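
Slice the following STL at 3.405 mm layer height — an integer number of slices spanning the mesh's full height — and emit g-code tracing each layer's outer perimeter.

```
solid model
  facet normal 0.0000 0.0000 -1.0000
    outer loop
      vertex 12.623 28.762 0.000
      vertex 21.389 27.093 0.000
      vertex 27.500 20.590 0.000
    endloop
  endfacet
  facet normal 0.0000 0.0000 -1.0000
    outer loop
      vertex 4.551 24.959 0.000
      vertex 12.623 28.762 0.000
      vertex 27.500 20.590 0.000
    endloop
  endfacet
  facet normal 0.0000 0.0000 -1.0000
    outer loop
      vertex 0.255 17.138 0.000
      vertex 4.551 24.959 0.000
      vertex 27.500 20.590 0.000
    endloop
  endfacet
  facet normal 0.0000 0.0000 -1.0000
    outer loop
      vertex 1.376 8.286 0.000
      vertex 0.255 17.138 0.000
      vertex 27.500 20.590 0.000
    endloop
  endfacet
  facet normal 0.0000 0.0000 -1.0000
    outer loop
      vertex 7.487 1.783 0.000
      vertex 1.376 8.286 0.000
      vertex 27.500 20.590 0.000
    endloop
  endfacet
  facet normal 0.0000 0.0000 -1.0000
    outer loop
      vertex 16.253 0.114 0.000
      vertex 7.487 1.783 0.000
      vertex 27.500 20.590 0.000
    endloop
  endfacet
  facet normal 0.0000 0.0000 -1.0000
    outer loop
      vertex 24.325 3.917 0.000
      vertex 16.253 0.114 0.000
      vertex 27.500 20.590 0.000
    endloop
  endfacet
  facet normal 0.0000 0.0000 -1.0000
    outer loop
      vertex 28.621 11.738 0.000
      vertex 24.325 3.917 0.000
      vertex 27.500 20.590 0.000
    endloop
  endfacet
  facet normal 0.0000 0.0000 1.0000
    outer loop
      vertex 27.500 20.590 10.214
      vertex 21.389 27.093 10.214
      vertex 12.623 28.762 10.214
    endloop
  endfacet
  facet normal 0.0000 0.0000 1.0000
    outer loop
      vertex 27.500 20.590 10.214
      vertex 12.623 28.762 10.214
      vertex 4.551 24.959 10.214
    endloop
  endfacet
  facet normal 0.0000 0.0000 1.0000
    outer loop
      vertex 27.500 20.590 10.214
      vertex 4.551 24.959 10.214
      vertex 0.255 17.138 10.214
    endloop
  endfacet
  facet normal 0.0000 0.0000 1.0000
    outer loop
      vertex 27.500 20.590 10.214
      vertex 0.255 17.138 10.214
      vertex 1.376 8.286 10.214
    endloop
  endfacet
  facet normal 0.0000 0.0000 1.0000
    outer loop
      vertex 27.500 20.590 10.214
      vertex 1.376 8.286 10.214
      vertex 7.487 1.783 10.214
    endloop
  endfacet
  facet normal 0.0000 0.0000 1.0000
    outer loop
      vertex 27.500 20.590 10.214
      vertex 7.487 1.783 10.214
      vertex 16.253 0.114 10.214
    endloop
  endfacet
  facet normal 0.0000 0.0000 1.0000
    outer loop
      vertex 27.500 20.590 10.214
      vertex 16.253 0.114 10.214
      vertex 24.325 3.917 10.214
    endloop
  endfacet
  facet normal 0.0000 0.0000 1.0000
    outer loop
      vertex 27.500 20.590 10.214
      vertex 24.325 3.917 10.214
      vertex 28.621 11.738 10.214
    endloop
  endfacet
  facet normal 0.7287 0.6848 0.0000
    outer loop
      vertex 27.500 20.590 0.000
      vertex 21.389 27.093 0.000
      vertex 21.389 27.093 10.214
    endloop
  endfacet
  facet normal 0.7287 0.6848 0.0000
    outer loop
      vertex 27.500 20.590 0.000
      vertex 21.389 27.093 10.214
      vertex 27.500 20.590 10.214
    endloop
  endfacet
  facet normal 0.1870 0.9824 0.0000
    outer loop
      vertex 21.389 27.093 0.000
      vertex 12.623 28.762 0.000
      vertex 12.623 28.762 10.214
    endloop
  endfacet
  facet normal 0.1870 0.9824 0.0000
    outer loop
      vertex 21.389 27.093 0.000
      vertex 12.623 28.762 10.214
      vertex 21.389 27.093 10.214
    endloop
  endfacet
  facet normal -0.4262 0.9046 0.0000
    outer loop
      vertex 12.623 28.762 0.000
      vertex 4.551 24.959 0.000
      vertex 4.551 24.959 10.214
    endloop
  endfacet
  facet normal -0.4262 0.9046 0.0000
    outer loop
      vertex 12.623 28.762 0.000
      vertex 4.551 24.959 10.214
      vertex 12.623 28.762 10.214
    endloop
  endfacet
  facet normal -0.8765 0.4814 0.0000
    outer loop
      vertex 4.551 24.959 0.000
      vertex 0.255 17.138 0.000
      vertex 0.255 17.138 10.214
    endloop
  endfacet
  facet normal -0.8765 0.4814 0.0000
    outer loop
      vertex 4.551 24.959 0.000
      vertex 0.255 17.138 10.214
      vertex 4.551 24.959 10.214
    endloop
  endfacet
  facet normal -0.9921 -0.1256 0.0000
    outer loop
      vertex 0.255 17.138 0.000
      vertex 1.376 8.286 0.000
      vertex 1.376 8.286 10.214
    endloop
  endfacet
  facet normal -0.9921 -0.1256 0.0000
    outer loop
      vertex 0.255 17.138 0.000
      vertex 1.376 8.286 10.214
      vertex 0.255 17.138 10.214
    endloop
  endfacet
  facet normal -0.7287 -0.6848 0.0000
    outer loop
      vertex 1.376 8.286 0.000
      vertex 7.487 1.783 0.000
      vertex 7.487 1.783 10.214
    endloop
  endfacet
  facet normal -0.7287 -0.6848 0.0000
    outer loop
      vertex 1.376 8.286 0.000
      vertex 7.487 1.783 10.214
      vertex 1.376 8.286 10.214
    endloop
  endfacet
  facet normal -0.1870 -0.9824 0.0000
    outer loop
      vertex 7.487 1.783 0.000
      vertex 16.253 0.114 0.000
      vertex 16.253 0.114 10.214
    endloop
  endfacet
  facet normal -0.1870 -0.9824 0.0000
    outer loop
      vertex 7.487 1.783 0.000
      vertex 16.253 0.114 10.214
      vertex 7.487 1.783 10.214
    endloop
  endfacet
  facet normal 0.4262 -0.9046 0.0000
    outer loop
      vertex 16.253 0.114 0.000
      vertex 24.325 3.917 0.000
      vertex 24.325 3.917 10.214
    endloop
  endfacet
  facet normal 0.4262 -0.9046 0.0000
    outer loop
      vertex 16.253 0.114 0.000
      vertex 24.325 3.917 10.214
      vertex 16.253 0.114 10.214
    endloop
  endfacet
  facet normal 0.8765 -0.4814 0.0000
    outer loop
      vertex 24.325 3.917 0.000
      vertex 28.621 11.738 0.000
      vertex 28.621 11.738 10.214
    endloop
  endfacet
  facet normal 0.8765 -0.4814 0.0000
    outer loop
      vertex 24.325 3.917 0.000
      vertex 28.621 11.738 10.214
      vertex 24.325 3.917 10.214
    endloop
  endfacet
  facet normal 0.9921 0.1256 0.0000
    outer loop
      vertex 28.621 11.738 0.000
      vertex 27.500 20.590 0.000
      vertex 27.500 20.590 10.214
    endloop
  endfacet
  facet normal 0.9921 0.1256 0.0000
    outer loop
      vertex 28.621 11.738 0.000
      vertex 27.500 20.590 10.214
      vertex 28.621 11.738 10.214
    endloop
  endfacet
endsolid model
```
; perimeter-only toolpath
G21 ; units = mm
G90 ; absolute positioning
G28 ; home
; layer 1
G0 Z3.405
G0 X27.500 Y20.590
G1 X21.389 Y27.093
G1 X12.623 Y28.762
G1 X4.551 Y24.959
G1 X0.255 Y17.138
G1 X1.376 Y8.286
G1 X7.487 Y1.783
G1 X16.253 Y0.114
G1 X24.325 Y3.917
G1 X28.621 Y11.738
G1 X27.500 Y20.590
; layer 2
G0 Z6.809
G0 X27.500 Y20.590
G1 X21.389 Y27.093
G1 X12.623 Y28.762
G1 X4.551 Y24.959
G1 X0.255 Y17.138
G1 X1.376 Y8.286
G1 X7.487 Y1.783
G1 X16.253 Y0.114
G1 X24.325 Y3.917
G1 X28.621 Y11.738
G1 X27.500 Y20.590
; layer 3
G0 Z10.214
G0 X27.500 Y20.590
G1 X21.389 Y27.093
G1 X12.623 Y28.762
G1 X4.551 Y24.959
G1 X0.255 Y17.138
G1 X1.376 Y8.286
G1 X7.487 Y1.783
G1 X16.253 Y0.114
G1 X24.325 Y3.917
G1 X28.621 Y11.738
G1 X27.500 Y20.590
M2 ; end

The solid is a regular 10-sided prism (a cylinder approximated with 10 flat sides), circumscribed radius ≈ 14.4 mm, height ≈ 10.2 mm. Slicing at Δz = 3.405 mm — 3 equal slices spanning the solid's height, so layer i sits at z = i·h/3 — gives 3 non-empty perimeters. Each is a 10-segment closed polygon; G0 lifts to the layer z and rapids to the start vertex, then G1 traces the edges.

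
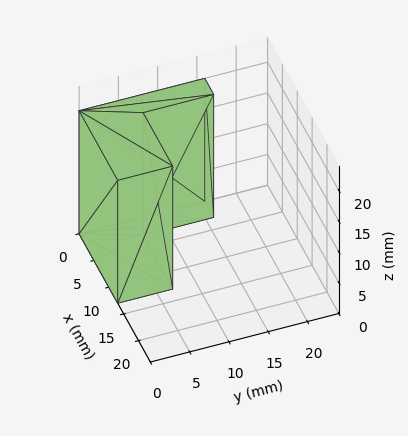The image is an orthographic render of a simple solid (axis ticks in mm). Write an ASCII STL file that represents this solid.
Reading the render: the shape is an L-shaped prism: outer 13 × 16 mm, arm thicknesses ≈ 7 mm (horizontal) and 3 mm (vertical), extruded 20 mm in z (dimensions read to the nearest mm from the axis ticks). For the STL, each face is triangulated and given an outward normal.

solid part
  facet normal 0.0000 0.0000 -1.0000
    outer loop
      vertex 13.000 7.000 0.000
      vertex 13.000 0.000 0.000
      vertex 0.000 0.000 0.000
    endloop
  endfacet
  facet normal 0.0000 0.0000 -1.0000
    outer loop
      vertex 3.000 7.000 0.000
      vertex 13.000 7.000 0.000
      vertex 0.000 0.000 0.000
    endloop
  endfacet
  facet normal 0.0000 0.0000 -1.0000
    outer loop
      vertex 3.000 16.000 0.000
      vertex 3.000 7.000 0.000
      vertex 0.000 0.000 0.000
    endloop
  endfacet
  facet normal 0.0000 0.0000 -1.0000
    outer loop
      vertex 0.000 16.000 0.000
      vertex 3.000 16.000 0.000
      vertex 0.000 0.000 0.000
    endloop
  endfacet
  facet normal 0.0000 0.0000 1.0000
    outer loop
      vertex 0.000 0.000 20.000
      vertex 13.000 0.000 20.000
      vertex 13.000 7.000 20.000
    endloop
  endfacet
  facet normal 0.0000 0.0000 1.0000
    outer loop
      vertex 0.000 0.000 20.000
      vertex 13.000 7.000 20.000
      vertex 3.000 7.000 20.000
    endloop
  endfacet
  facet normal 0.0000 0.0000 1.0000
    outer loop
      vertex 0.000 0.000 20.000
      vertex 3.000 7.000 20.000
      vertex 3.000 16.000 20.000
    endloop
  endfacet
  facet normal 0.0000 0.0000 1.0000
    outer loop
      vertex 0.000 0.000 20.000
      vertex 3.000 16.000 20.000
      vertex 0.000 16.000 20.000
    endloop
  endfacet
  facet normal 0.0000 -1.0000 0.0000
    outer loop
      vertex 0.000 0.000 0.000
      vertex 13.000 0.000 0.000
      vertex 13.000 0.000 20.000
    endloop
  endfacet
  facet normal 0.0000 -1.0000 0.0000
    outer loop
      vertex 0.000 0.000 0.000
      vertex 13.000 0.000 20.000
      vertex 0.000 0.000 20.000
    endloop
  endfacet
  facet normal 1.0000 0.0000 0.0000
    outer loop
      vertex 13.000 0.000 0.000
      vertex 13.000 7.000 0.000
      vertex 13.000 7.000 20.000
    endloop
  endfacet
  facet normal 1.0000 0.0000 0.0000
    outer loop
      vertex 13.000 0.000 0.000
      vertex 13.000 7.000 20.000
      vertex 13.000 0.000 20.000
    endloop
  endfacet
  facet normal 0.0000 1.0000 0.0000
    outer loop
      vertex 13.000 7.000 0.000
      vertex 3.000 7.000 0.000
      vertex 3.000 7.000 20.000
    endloop
  endfacet
  facet normal 0.0000 1.0000 0.0000
    outer loop
      vertex 13.000 7.000 0.000
      vertex 3.000 7.000 20.000
      vertex 13.000 7.000 20.000
    endloop
  endfacet
  facet normal 1.0000 0.0000 0.0000
    outer loop
      vertex 3.000 7.000 0.000
      vertex 3.000 16.000 0.000
      vertex 3.000 16.000 20.000
    endloop
  endfacet
  facet normal 1.0000 0.0000 0.0000
    outer loop
      vertex 3.000 7.000 0.000
      vertex 3.000 16.000 20.000
      vertex 3.000 7.000 20.000
    endloop
  endfacet
  facet normal 0.0000 1.0000 0.0000
    outer loop
      vertex 3.000 16.000 0.000
      vertex 0.000 16.000 0.000
      vertex 0.000 16.000 20.000
    endloop
  endfacet
  facet normal 0.0000 1.0000 0.0000
    outer loop
      vertex 3.000 16.000 0.000
      vertex 0.000 16.000 20.000
      vertex 3.000 16.000 20.000
    endloop
  endfacet
  facet normal -1.0000 0.0000 0.0000
    outer loop
      vertex 0.000 16.000 0.000
      vertex 0.000 0.000 0.000
      vertex 0.000 0.000 20.000
    endloop
  endfacet
  facet normal -1.0000 0.0000 0.0000
    outer loop
      vertex 0.000 16.000 0.000
      vertex 0.000 0.000 20.000
      vertex 0.000 16.000 20.000
    endloop
  endfacet
endsolid part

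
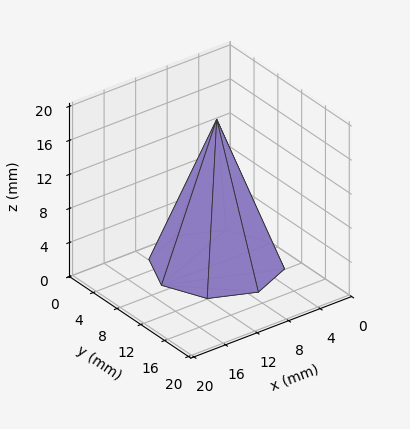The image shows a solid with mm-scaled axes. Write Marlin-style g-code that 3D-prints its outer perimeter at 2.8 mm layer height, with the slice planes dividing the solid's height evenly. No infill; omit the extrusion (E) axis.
Reading the render: the shape is a regular 8-sided pyramid, base circumscribed radius ≈ 7 mm, apex at z ≈ 17 mm (dimensions read to the nearest mm from the axis ticks). For the g-code, the solid's height is divided into equal slices at the stated Δz and each level perimeter traced with G1 moves after a G0 lift.

; perimeter-only toolpath
G21 ; units = mm
G90 ; absolute positioning
G28 ; home
; layer 1
G0 Z2.8
G0 X12.8 Y7.0
G1 X11.1 Y11.1
G1 X7.0 Y12.8
G1 X2.9 Y11.1
G1 X1.2 Y7.0
G1 X2.9 Y2.9
G1 X7.0 Y1.2
G1 X11.1 Y2.9
G1 X12.8 Y7.0
; layer 2
G0 Z5.7
G0 X11.7 Y7.0
G1 X10.3 Y10.3
G1 X7.0 Y11.7
G1 X3.7 Y10.3
G1 X2.3 Y7.0
G1 X3.7 Y3.7
G1 X7.0 Y2.3
G1 X10.3 Y3.7
G1 X11.7 Y7.0
; layer 3
G0 Z8.5
G0 X10.5 Y7.0
G1 X9.4 Y9.4
G1 X7.0 Y10.5
G1 X4.5 Y9.4
G1 X3.5 Y7.0
G1 X4.5 Y4.5
G1 X7.0 Y3.5
G1 X9.4 Y4.5
G1 X10.5 Y7.0
; layer 4
G0 Z11.3
G0 X9.3 Y7.0
G1 X8.6 Y8.6
G1 X7.0 Y9.3
G1 X5.4 Y8.6
G1 X4.7 Y7.0
G1 X5.4 Y5.4
G1 X7.0 Y4.7
G1 X8.6 Y5.4
G1 X9.3 Y7.0
; layer 5
G0 Z14.2
G0 X8.2 Y7.0
G1 X7.8 Y7.8
G1 X7.0 Y8.2
G1 X6.2 Y7.8
G1 X5.8 Y7.0
G1 X6.2 Y6.2
G1 X7.0 Y5.8
G1 X7.8 Y6.2
G1 X8.2 Y7.0
M2 ; end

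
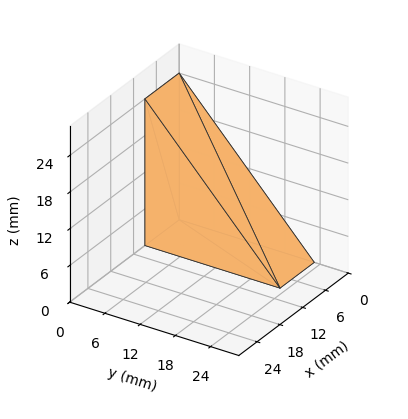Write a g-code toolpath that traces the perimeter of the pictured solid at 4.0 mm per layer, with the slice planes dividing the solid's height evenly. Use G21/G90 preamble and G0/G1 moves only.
Reading the render: the shape is a wedge (ramp): 9 × 23 mm base, rising to 24 mm along the y=0 edge and sloping linearly to z=0 at y=23 (dimensions read to the nearest mm from the axis ticks). For the g-code, the solid's height is divided into equal slices at the stated Δz and each level perimeter traced with G1 moves after a G0 lift.

; perimeter-only toolpath
G21 ; units = mm
G90 ; absolute positioning
G28 ; home
; layer 1
G0 Z4.0
G0 X0.0 Y0.0
G1 X9.0 Y0.0
G1 X9.0 Y19.2
G1 X0.0 Y19.2
G1 X0.0 Y0.0
; layer 2
G0 Z8.0
G0 X0.0 Y0.0
G1 X9.0 Y0.0
G1 X9.0 Y15.3
G1 X0.0 Y15.3
G1 X0.0 Y0.0
; layer 3
G0 Z12.0
G0 X0.0 Y0.0
G1 X9.0 Y0.0
G1 X9.0 Y11.5
G1 X0.0 Y11.5
G1 X0.0 Y0.0
; layer 4
G0 Z16.0
G0 X0.0 Y0.0
G1 X9.0 Y0.0
G1 X9.0 Y7.7
G1 X0.0 Y7.7
G1 X0.0 Y0.0
; layer 5
G0 Z20.0
G0 X0.0 Y0.0
G1 X9.0 Y0.0
G1 X9.0 Y3.8
G1 X0.0 Y3.8
G1 X0.0 Y0.0
M2 ; end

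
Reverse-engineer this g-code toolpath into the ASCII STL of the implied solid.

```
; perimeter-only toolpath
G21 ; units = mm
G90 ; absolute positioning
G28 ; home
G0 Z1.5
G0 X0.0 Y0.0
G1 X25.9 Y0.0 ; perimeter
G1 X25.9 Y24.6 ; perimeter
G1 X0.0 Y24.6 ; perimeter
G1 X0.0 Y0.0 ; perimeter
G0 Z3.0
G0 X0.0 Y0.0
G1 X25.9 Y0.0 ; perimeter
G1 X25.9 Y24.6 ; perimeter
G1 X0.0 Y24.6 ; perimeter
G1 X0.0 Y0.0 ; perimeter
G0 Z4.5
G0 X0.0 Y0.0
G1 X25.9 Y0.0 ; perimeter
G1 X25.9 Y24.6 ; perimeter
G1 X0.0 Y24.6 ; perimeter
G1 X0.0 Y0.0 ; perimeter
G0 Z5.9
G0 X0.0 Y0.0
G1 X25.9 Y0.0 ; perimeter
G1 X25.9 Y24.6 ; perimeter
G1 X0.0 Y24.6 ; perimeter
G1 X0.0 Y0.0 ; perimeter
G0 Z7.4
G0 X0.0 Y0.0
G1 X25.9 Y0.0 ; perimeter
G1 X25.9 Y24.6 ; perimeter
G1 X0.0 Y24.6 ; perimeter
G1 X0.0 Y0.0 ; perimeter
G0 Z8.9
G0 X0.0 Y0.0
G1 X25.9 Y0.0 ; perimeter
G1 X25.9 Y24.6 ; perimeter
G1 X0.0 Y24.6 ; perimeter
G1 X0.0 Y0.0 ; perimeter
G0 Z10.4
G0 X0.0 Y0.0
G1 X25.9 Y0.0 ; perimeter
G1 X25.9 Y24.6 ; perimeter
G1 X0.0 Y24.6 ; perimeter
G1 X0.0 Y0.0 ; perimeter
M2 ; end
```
solid part
  facet normal 0.0000 0.0000 -1.0000
    outer loop
      vertex 25.9 24.6 0.0
      vertex 25.9 0.0 0.0
      vertex 0.0 0.0 0.0
    endloop
  endfacet
  facet normal 0.0000 0.0000 -1.0000
    outer loop
      vertex 0.0 24.6 0.0
      vertex 25.9 24.6 0.0
      vertex 0.0 0.0 0.0
    endloop
  endfacet
  facet normal 0.0000 0.0000 1.0000
    outer loop
      vertex 0.0 0.0 10.4
      vertex 25.9 0.0 10.4
      vertex 25.9 24.6 10.4
    endloop
  endfacet
  facet normal 0.0000 0.0000 1.0000
    outer loop
      vertex 0.0 0.0 10.4
      vertex 25.9 24.6 10.4
      vertex 0.0 24.6 10.4
    endloop
  endfacet
  facet normal 0.0000 -1.0000 0.0000
    outer loop
      vertex 0.0 0.0 0.0
      vertex 25.9 0.0 0.0
      vertex 25.9 0.0 10.4
    endloop
  endfacet
  facet normal 0.0000 -1.0000 0.0000
    outer loop
      vertex 0.0 0.0 0.0
      vertex 25.9 0.0 10.4
      vertex 0.0 0.0 10.4
    endloop
  endfacet
  facet normal 0.0000 1.0000 0.0000
    outer loop
      vertex 25.9 24.6 10.4
      vertex 25.9 24.6 0.0
      vertex 0.0 24.6 0.0
    endloop
  endfacet
  facet normal 0.0000 1.0000 0.0000
    outer loop
      vertex 0.0 24.6 10.4
      vertex 25.9 24.6 10.4
      vertex 0.0 24.6 0.0
    endloop
  endfacet
  facet normal -1.0000 0.0000 0.0000
    outer loop
      vertex 0.0 24.6 10.4
      vertex 0.0 24.6 0.0
      vertex 0.0 0.0 0.0
    endloop
  endfacet
  facet normal -1.0000 0.0000 0.0000
    outer loop
      vertex 0.0 0.0 10.4
      vertex 0.0 24.6 10.4
      vertex 0.0 0.0 0.0
    endloop
  endfacet
  facet normal 1.0000 0.0000 0.0000
    outer loop
      vertex 25.9 0.0 0.0
      vertex 25.9 24.6 0.0
      vertex 25.9 24.6 10.4
    endloop
  endfacet
  facet normal 1.0000 0.0000 0.0000
    outer loop
      vertex 25.9 0.0 0.0
      vertex 25.9 24.6 10.4
      vertex 25.9 0.0 10.4
    endloop
  endfacet
endsolid part

The G0 Z moves step by Δz≈1.5 mm. Every layer's G1 loop is the same polygon, so the solid is a straight extrusion of it from z=0 to z≈10.4. Closing with flat bottom and top caps and triangulating gives 12 facets — a rectangular box, roughly 25.9 × 24.6 mm footprint and 10.4 mm tall.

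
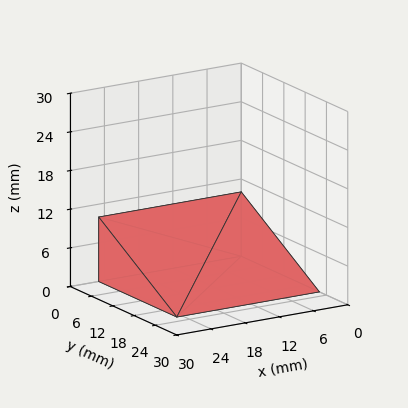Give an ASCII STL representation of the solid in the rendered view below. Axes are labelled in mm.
Reading the render: the shape is a wedge (ramp): 25 × 22 mm base, rising to 10 mm along the y=0 edge and sloping linearly to z=0 at y=22 (dimensions read to the nearest mm from the axis ticks). For the STL, each face is triangulated and given an outward normal.

solid part
  facet normal 0.0000 0.0000 -1.0000
    outer loop
      vertex 25.00 22.00 0.00
      vertex 25.00 0.00 0.00
      vertex 0.00 0.00 0.00
    endloop
  endfacet
  facet normal 0.0000 0.0000 -1.0000
    outer loop
      vertex 0.00 22.00 0.00
      vertex 25.00 22.00 0.00
      vertex 0.00 0.00 0.00
    endloop
  endfacet
  facet normal 0.0000 -1.0000 0.0000
    outer loop
      vertex 0.00 0.00 0.00
      vertex 25.00 0.00 0.00
      vertex 25.00 0.00 10.00
    endloop
  endfacet
  facet normal 0.0000 -1.0000 0.0000
    outer loop
      vertex 0.00 0.00 0.00
      vertex 25.00 0.00 10.00
      vertex 0.00 0.00 10.00
    endloop
  endfacet
  facet normal 0.0000 0.4138 0.9104
    outer loop
      vertex 0.00 0.00 10.00
      vertex 25.00 0.00 10.00
      vertex 25.00 22.00 0.00
    endloop
  endfacet
  facet normal 0.0000 0.4138 0.9104
    outer loop
      vertex 0.00 0.00 10.00
      vertex 25.00 22.00 0.00
      vertex 0.00 22.00 0.00
    endloop
  endfacet
  facet normal -1.0000 0.0000 0.0000
    outer loop
      vertex 0.00 0.00 10.00
      vertex 0.00 22.00 0.00
      vertex 0.00 0.00 0.00
    endloop
  endfacet
  facet normal 1.0000 0.0000 0.0000
    outer loop
      vertex 25.00 0.00 0.00
      vertex 25.00 22.00 0.00
      vertex 25.00 0.00 10.00
    endloop
  endfacet
endsolid part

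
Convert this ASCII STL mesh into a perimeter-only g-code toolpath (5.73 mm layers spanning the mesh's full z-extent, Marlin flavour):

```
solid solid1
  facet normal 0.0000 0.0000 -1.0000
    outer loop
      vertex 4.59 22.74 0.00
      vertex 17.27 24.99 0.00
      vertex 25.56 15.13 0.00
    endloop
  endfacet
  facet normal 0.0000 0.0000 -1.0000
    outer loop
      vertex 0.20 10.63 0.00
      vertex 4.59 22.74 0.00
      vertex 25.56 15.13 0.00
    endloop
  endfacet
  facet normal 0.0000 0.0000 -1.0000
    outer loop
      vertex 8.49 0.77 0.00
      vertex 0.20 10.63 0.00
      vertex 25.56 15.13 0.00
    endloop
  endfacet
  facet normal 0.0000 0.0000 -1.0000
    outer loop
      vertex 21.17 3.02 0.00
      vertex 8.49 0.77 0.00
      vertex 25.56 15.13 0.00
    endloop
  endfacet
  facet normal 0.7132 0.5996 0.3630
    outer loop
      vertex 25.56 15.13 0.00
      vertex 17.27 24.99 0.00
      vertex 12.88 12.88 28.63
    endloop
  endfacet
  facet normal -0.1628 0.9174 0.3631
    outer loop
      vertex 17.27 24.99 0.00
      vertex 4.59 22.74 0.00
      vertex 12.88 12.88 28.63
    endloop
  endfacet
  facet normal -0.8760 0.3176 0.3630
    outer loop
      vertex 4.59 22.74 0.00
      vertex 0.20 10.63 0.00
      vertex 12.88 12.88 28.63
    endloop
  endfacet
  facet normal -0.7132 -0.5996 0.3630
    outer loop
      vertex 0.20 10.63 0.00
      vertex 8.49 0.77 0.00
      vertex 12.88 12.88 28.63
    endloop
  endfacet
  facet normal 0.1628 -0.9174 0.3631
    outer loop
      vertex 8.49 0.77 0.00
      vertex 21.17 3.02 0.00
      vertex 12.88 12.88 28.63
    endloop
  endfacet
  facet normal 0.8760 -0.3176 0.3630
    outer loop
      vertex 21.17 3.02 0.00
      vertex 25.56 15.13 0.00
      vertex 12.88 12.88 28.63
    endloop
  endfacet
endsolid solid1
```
; perimeter-only toolpath
G21 ; units = mm
G90 ; absolute positioning
G28 ; home
; layer 1
G0 Z5.73
G0 X23.02 Y14.68
G1 X16.39 Y22.57
G1 X6.25 Y20.77
G1 X2.74 Y11.08
G1 X9.37 Y3.19
G1 X19.51 Y4.99
G1 X23.02 Y14.68
; layer 2
G0 Z11.45
G0 X20.49 Y14.23
G1 X15.51 Y20.15
G1 X7.91 Y18.80
G1 X5.27 Y11.53
G1 X10.25 Y5.61
G1 X17.85 Y6.96
G1 X20.49 Y14.23
; layer 3
G0 Z17.18
G0 X17.95 Y13.78
G1 X14.64 Y17.72
G1 X9.56 Y16.82
G1 X7.81 Y11.98
G1 X11.12 Y8.04
G1 X16.20 Y8.94
G1 X17.95 Y13.78
; layer 4
G0 Z22.90
G0 X15.42 Y13.33
G1 X13.76 Y15.30
G1 X11.22 Y14.85
G1 X10.34 Y12.43
G1 X12.00 Y10.46
G1 X14.54 Y10.91
G1 X15.42 Y13.33
M2 ; end

The solid is a regular 6-sided pyramid, base circumscribed radius ≈ 12.9 mm, apex at z ≈ 28.6 mm. Slicing at Δz = 5.73 mm — 5 equal slices spanning the solid's height, so layer i sits at z = i·h/5 — gives 4 non-empty perimeters. Each is a 6-segment closed polygon; G0 lifts to the layer z and rapids to the start vertex, then G1 traces the edges. The cross-section shrinks linearly with z (the slice at the apex is degenerate and omitted).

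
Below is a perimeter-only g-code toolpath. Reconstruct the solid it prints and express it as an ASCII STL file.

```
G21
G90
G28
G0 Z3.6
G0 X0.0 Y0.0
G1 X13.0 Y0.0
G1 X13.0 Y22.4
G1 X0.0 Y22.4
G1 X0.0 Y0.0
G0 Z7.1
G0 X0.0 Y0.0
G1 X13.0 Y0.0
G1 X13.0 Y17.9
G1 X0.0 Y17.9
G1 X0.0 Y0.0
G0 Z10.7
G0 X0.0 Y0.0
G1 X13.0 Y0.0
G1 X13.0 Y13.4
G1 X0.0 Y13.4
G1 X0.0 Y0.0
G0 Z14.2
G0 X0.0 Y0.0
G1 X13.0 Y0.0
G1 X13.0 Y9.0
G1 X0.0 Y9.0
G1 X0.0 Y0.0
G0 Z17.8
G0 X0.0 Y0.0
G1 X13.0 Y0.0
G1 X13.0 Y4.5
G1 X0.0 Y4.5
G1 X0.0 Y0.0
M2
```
solid part
  facet normal 0.0000 0.0000 -1.0000
    outer loop
      vertex 13.0 26.9 0.0
      vertex 13.0 0.0 0.0
      vertex 0.0 0.0 0.0
    endloop
  endfacet
  facet normal 0.0000 0.0000 -1.0000
    outer loop
      vertex 0.0 26.9 0.0
      vertex 13.0 26.9 0.0
      vertex 0.0 0.0 0.0
    endloop
  endfacet
  facet normal 0.0000 -1.0000 0.0000
    outer loop
      vertex 0.0 0.0 0.0
      vertex 13.0 0.0 0.0
      vertex 13.0 0.0 21.3
    endloop
  endfacet
  facet normal 0.0000 -1.0000 0.0000
    outer loop
      vertex 0.0 0.0 0.0
      vertex 13.0 0.0 21.3
      vertex 0.0 0.0 21.3
    endloop
  endfacet
  facet normal 0.0000 0.6208 0.7840
    outer loop
      vertex 0.0 0.0 21.3
      vertex 13.0 0.0 21.3
      vertex 13.0 26.9 0.0
    endloop
  endfacet
  facet normal 0.0000 0.6208 0.7840
    outer loop
      vertex 0.0 0.0 21.3
      vertex 13.0 26.9 0.0
      vertex 0.0 26.9 0.0
    endloop
  endfacet
  facet normal -1.0000 0.0000 0.0000
    outer loop
      vertex 0.0 0.0 21.3
      vertex 0.0 26.9 0.0
      vertex 0.0 0.0 0.0
    endloop
  endfacet
  facet normal 1.0000 0.0000 0.0000
    outer loop
      vertex 13.0 0.0 0.0
      vertex 13.0 26.9 0.0
      vertex 13.0 0.0 21.3
    endloop
  endfacet
endsolid part

The G0 Z moves step by Δz≈3.6 mm. The G1 loops shrink linearly with z, so the solid tapers from its base footprint up to z≈21.3. Closing with a flat bottom cap and the tapered top and triangulating gives 8 facets — a wedge (ramp): 13 × 26.9 mm base, rising to 21.3 mm along the y=0 edge and sloping linearly to z=0 at y=26.9.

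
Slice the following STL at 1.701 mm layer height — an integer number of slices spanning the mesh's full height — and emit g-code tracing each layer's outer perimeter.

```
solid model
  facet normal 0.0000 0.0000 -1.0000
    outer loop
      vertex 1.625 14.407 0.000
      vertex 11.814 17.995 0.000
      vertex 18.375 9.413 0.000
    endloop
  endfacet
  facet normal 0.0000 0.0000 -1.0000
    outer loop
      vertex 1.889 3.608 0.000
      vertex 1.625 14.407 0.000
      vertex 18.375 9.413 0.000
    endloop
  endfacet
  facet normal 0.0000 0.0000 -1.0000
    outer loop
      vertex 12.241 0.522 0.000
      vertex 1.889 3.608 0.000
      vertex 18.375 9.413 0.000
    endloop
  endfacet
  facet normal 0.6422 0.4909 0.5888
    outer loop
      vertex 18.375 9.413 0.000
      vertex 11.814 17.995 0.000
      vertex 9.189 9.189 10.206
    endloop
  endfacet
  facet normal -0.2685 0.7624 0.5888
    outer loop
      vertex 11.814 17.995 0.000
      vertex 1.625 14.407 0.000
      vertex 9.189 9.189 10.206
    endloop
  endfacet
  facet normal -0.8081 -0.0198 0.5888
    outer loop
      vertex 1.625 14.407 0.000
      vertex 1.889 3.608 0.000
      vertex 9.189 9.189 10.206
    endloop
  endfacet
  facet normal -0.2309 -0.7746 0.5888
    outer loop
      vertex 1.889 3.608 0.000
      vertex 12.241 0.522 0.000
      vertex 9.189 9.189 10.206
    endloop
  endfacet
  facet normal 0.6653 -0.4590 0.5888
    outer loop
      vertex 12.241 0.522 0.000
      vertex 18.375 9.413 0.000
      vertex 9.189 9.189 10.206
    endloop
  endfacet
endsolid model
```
; perimeter-only toolpath
G21 ; units = mm
G90 ; absolute positioning
G28 ; home
; layer 1
G0 Z1.701
G0 X16.844 Y9.376
G1 X11.377 Y16.527
G1 X2.886 Y13.537
G1 X3.106 Y4.538
G1 X11.732 Y1.966
G1 X16.844 Y9.376
; layer 2
G0 Z3.402
G0 X15.313 Y9.338
G1 X10.939 Y15.060
G1 X4.146 Y12.668
G1 X4.322 Y5.468
G1 X11.224 Y3.411
G1 X15.313 Y9.338
; layer 3
G0 Z5.103
G0 X13.782 Y9.301
G1 X10.502 Y13.592
G1 X5.407 Y11.798
G1 X5.539 Y6.399
G1 X10.715 Y4.856
G1 X13.782 Y9.301
; layer 4
G0 Z6.804
G0 X12.251 Y9.264
G1 X10.064 Y12.124
G1 X6.668 Y10.928
G1 X6.756 Y7.329
G1 X10.206 Y6.300
G1 X12.251 Y9.264
; layer 5
G0 Z8.505
G0 X10.720 Y9.226
G1 X9.627 Y10.657
G1 X7.928 Y10.059
G1 X7.972 Y8.259
G1 X9.698 Y7.744
G1 X10.720 Y9.226
M2 ; end

The solid is a regular 5-sided pyramid, base circumscribed radius ≈ 9.19 mm, apex at z ≈ 10.2 mm. Slicing at Δz = 1.701 mm — 6 equal slices spanning the solid's height, so layer i sits at z = i·h/6 — gives 5 non-empty perimeters. Each is a 5-segment closed polygon; G0 lifts to the layer z and rapids to the start vertex, then G1 traces the edges. The cross-section shrinks linearly with z (the slice at the apex is degenerate and omitted).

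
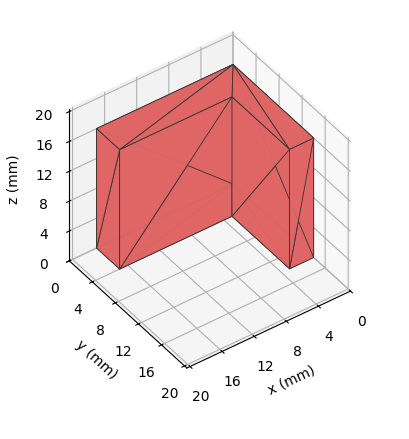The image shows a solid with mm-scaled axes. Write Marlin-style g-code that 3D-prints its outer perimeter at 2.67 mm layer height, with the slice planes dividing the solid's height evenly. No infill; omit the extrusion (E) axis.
Reading the render: the shape is an L-shaped prism: outer 17 × 14 mm, arm thicknesses ≈ 4 mm (horizontal) and 3 mm (vertical), extruded 16 mm in z (dimensions read to the nearest mm from the axis ticks). For the g-code, the solid's height is divided into equal slices at the stated Δz and each level perimeter traced with G1 moves after a G0 lift.

; perimeter-only toolpath
G21 ; units = mm
G90 ; absolute positioning
G28 ; home
; layer 1
G0 Z2.67
G0 X0.00 Y0.00
G1 X17.00 Y0.00
G1 X17.00 Y4.00
G1 X3.00 Y4.00
G1 X3.00 Y14.00
G1 X0.00 Y14.00
G1 X0.00 Y0.00
; layer 2
G0 Z5.33
G0 X0.00 Y0.00
G1 X17.00 Y0.00
G1 X17.00 Y4.00
G1 X3.00 Y4.00
G1 X3.00 Y14.00
G1 X0.00 Y14.00
G1 X0.00 Y0.00
; layer 3
G0 Z8.00
G0 X0.00 Y0.00
G1 X17.00 Y0.00
G1 X17.00 Y4.00
G1 X3.00 Y4.00
G1 X3.00 Y14.00
G1 X0.00 Y14.00
G1 X0.00 Y0.00
; layer 4
G0 Z10.67
G0 X0.00 Y0.00
G1 X17.00 Y0.00
G1 X17.00 Y4.00
G1 X3.00 Y4.00
G1 X3.00 Y14.00
G1 X0.00 Y14.00
G1 X0.00 Y0.00
; layer 5
G0 Z13.33
G0 X0.00 Y0.00
G1 X17.00 Y0.00
G1 X17.00 Y4.00
G1 X3.00 Y4.00
G1 X3.00 Y14.00
G1 X0.00 Y14.00
G1 X0.00 Y0.00
; layer 6
G0 Z16.00
G0 X0.00 Y0.00
G1 X17.00 Y0.00
G1 X17.00 Y4.00
G1 X3.00 Y4.00
G1 X3.00 Y14.00
G1 X0.00 Y14.00
G1 X0.00 Y0.00
M2 ; end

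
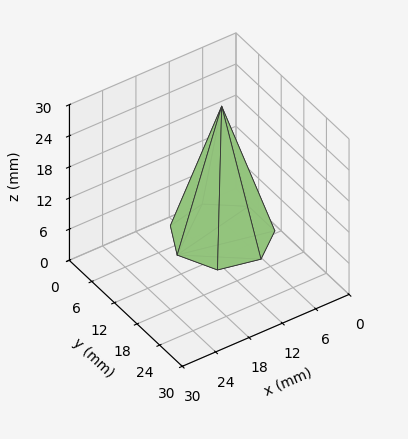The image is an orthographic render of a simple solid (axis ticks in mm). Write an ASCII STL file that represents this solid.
Reading the render: the shape is a regular 7-sided pyramid, base circumscribed radius ≈ 8 mm, apex at z ≈ 25 mm (dimensions read to the nearest mm from the axis ticks). For the STL, each face is triangulated and given an outward normal.

solid part
  facet normal 0.0000 0.0000 -1.0000
    outer loop
      vertex 6.220 15.799 0.000
      vertex 12.988 14.255 0.000
      vertex 16.000 8.000 0.000
    endloop
  endfacet
  facet normal 0.0000 0.0000 -1.0000
    outer loop
      vertex 0.792 11.471 0.000
      vertex 6.220 15.799 0.000
      vertex 16.000 8.000 0.000
    endloop
  endfacet
  facet normal 0.0000 0.0000 -1.0000
    outer loop
      vertex 0.792 4.529 0.000
      vertex 0.792 11.471 0.000
      vertex 16.000 8.000 0.000
    endloop
  endfacet
  facet normal 0.0000 0.0000 -1.0000
    outer loop
      vertex 6.220 0.201 0.000
      vertex 0.792 4.529 0.000
      vertex 16.000 8.000 0.000
    endloop
  endfacet
  facet normal 0.0000 0.0000 -1.0000
    outer loop
      vertex 12.988 1.745 0.000
      vertex 6.220 0.201 0.000
      vertex 16.000 8.000 0.000
    endloop
  endfacet
  facet normal 0.8657 0.4169 0.2770
    outer loop
      vertex 16.000 8.000 0.000
      vertex 12.988 14.255 0.000
      vertex 8.000 8.000 25.000
    endloop
  endfacet
  facet normal 0.2137 0.9368 0.2770
    outer loop
      vertex 12.988 14.255 0.000
      vertex 6.220 15.799 0.000
      vertex 8.000 8.000 25.000
    endloop
  endfacet
  facet normal -0.5990 0.7513 0.2770
    outer loop
      vertex 6.220 15.799 0.000
      vertex 0.792 11.471 0.000
      vertex 8.000 8.000 25.000
    endloop
  endfacet
  facet normal -0.9609 0.0000 0.2770
    outer loop
      vertex 0.792 11.471 0.000
      vertex 0.792 4.529 0.000
      vertex 8.000 8.000 25.000
    endloop
  endfacet
  facet normal -0.5990 -0.7513 0.2770
    outer loop
      vertex 0.792 4.529 0.000
      vertex 6.220 0.201 0.000
      vertex 8.000 8.000 25.000
    endloop
  endfacet
  facet normal 0.2137 -0.9368 0.2770
    outer loop
      vertex 6.220 0.201 0.000
      vertex 12.988 1.745 0.000
      vertex 8.000 8.000 25.000
    endloop
  endfacet
  facet normal 0.8657 -0.4169 0.2770
    outer loop
      vertex 12.988 1.745 0.000
      vertex 16.000 8.000 0.000
      vertex 8.000 8.000 25.000
    endloop
  endfacet
endsolid part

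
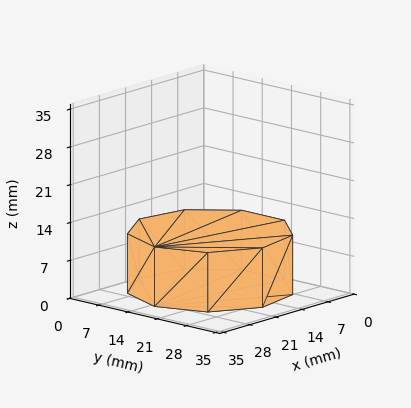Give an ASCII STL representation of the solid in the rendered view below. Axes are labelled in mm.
Reading the render: the shape is a regular 9-sided prism (a cylinder approximated with 9 flat sides), circumscribed radius ≈ 15 mm, height ≈ 11 mm (dimensions read to the nearest mm from the axis ticks). For the STL, each face is triangulated and given an outward normal.

solid part
  facet normal 0.0000 0.0000 -1.0000
    outer loop
      vertex 17.605 29.772 0.000
      vertex 26.491 24.642 0.000
      vertex 30.000 15.000 0.000
    endloop
  endfacet
  facet normal 0.0000 0.0000 -1.0000
    outer loop
      vertex 7.500 27.990 0.000
      vertex 17.605 29.772 0.000
      vertex 30.000 15.000 0.000
    endloop
  endfacet
  facet normal 0.0000 0.0000 -1.0000
    outer loop
      vertex 0.905 20.130 0.000
      vertex 7.500 27.990 0.000
      vertex 30.000 15.000 0.000
    endloop
  endfacet
  facet normal 0.0000 0.0000 -1.0000
    outer loop
      vertex 0.905 9.870 0.000
      vertex 0.905 20.130 0.000
      vertex 30.000 15.000 0.000
    endloop
  endfacet
  facet normal 0.0000 0.0000 -1.0000
    outer loop
      vertex 7.500 2.010 0.000
      vertex 0.905 9.870 0.000
      vertex 30.000 15.000 0.000
    endloop
  endfacet
  facet normal 0.0000 0.0000 -1.0000
    outer loop
      vertex 17.605 0.228 0.000
      vertex 7.500 2.010 0.000
      vertex 30.000 15.000 0.000
    endloop
  endfacet
  facet normal 0.0000 0.0000 -1.0000
    outer loop
      vertex 26.491 5.358 0.000
      vertex 17.605 0.228 0.000
      vertex 30.000 15.000 0.000
    endloop
  endfacet
  facet normal 0.0000 0.0000 1.0000
    outer loop
      vertex 30.000 15.000 11.000
      vertex 26.491 24.642 11.000
      vertex 17.605 29.772 11.000
    endloop
  endfacet
  facet normal 0.0000 0.0000 1.0000
    outer loop
      vertex 30.000 15.000 11.000
      vertex 17.605 29.772 11.000
      vertex 7.500 27.990 11.000
    endloop
  endfacet
  facet normal 0.0000 0.0000 1.0000
    outer loop
      vertex 30.000 15.000 11.000
      vertex 7.500 27.990 11.000
      vertex 0.905 20.130 11.000
    endloop
  endfacet
  facet normal 0.0000 0.0000 1.0000
    outer loop
      vertex 30.000 15.000 11.000
      vertex 0.905 20.130 11.000
      vertex 0.905 9.870 11.000
    endloop
  endfacet
  facet normal 0.0000 0.0000 1.0000
    outer loop
      vertex 30.000 15.000 11.000
      vertex 0.905 9.870 11.000
      vertex 7.500 2.010 11.000
    endloop
  endfacet
  facet normal 0.0000 0.0000 1.0000
    outer loop
      vertex 30.000 15.000 11.000
      vertex 7.500 2.010 11.000
      vertex 17.605 0.228 11.000
    endloop
  endfacet
  facet normal 0.0000 0.0000 1.0000
    outer loop
      vertex 30.000 15.000 11.000
      vertex 17.605 0.228 11.000
      vertex 26.491 5.358 11.000
    endloop
  endfacet
  facet normal 0.9397 0.3420 0.0000
    outer loop
      vertex 30.000 15.000 0.000
      vertex 26.491 24.642 0.000
      vertex 26.491 24.642 11.000
    endloop
  endfacet
  facet normal 0.9397 0.3420 0.0000
    outer loop
      vertex 30.000 15.000 0.000
      vertex 26.491 24.642 11.000
      vertex 30.000 15.000 11.000
    endloop
  endfacet
  facet normal 0.5000 0.8660 0.0000
    outer loop
      vertex 26.491 24.642 0.000
      vertex 17.605 29.772 0.000
      vertex 17.605 29.772 11.000
    endloop
  endfacet
  facet normal 0.5000 0.8660 0.0000
    outer loop
      vertex 26.491 24.642 0.000
      vertex 17.605 29.772 11.000
      vertex 26.491 24.642 11.000
    endloop
  endfacet
  facet normal -0.1737 0.9848 0.0000
    outer loop
      vertex 17.605 29.772 0.000
      vertex 7.500 27.990 0.000
      vertex 7.500 27.990 11.000
    endloop
  endfacet
  facet normal -0.1737 0.9848 0.0000
    outer loop
      vertex 17.605 29.772 0.000
      vertex 7.500 27.990 11.000
      vertex 17.605 29.772 11.000
    endloop
  endfacet
  facet normal -0.7661 0.6428 0.0000
    outer loop
      vertex 7.500 27.990 0.000
      vertex 0.905 20.130 0.000
      vertex 0.905 20.130 11.000
    endloop
  endfacet
  facet normal -0.7661 0.6428 0.0000
    outer loop
      vertex 7.500 27.990 0.000
      vertex 0.905 20.130 11.000
      vertex 7.500 27.990 11.000
    endloop
  endfacet
  facet normal -1.0000 0.0000 0.0000
    outer loop
      vertex 0.905 20.130 0.000
      vertex 0.905 9.870 0.000
      vertex 0.905 9.870 11.000
    endloop
  endfacet
  facet normal -1.0000 0.0000 0.0000
    outer loop
      vertex 0.905 20.130 0.000
      vertex 0.905 9.870 11.000
      vertex 0.905 20.130 11.000
    endloop
  endfacet
  facet normal -0.7661 -0.6428 0.0000
    outer loop
      vertex 0.905 9.870 0.000
      vertex 7.500 2.010 0.000
      vertex 7.500 2.010 11.000
    endloop
  endfacet
  facet normal -0.7661 -0.6428 0.0000
    outer loop
      vertex 0.905 9.870 0.000
      vertex 7.500 2.010 11.000
      vertex 0.905 9.870 11.000
    endloop
  endfacet
  facet normal -0.1737 -0.9848 0.0000
    outer loop
      vertex 7.500 2.010 0.000
      vertex 17.605 0.228 0.000
      vertex 17.605 0.228 11.000
    endloop
  endfacet
  facet normal -0.1737 -0.9848 0.0000
    outer loop
      vertex 7.500 2.010 0.000
      vertex 17.605 0.228 11.000
      vertex 7.500 2.010 11.000
    endloop
  endfacet
  facet normal 0.5000 -0.8660 0.0000
    outer loop
      vertex 17.605 0.228 0.000
      vertex 26.491 5.358 0.000
      vertex 26.491 5.358 11.000
    endloop
  endfacet
  facet normal 0.5000 -0.8660 0.0000
    outer loop
      vertex 17.605 0.228 0.000
      vertex 26.491 5.358 11.000
      vertex 17.605 0.228 11.000
    endloop
  endfacet
  facet normal 0.9397 -0.3420 0.0000
    outer loop
      vertex 26.491 5.358 0.000
      vertex 30.000 15.000 0.000
      vertex 30.000 15.000 11.000
    endloop
  endfacet
  facet normal 0.9397 -0.3420 0.0000
    outer loop
      vertex 26.491 5.358 0.000
      vertex 30.000 15.000 11.000
      vertex 26.491 5.358 11.000
    endloop
  endfacet
endsolid part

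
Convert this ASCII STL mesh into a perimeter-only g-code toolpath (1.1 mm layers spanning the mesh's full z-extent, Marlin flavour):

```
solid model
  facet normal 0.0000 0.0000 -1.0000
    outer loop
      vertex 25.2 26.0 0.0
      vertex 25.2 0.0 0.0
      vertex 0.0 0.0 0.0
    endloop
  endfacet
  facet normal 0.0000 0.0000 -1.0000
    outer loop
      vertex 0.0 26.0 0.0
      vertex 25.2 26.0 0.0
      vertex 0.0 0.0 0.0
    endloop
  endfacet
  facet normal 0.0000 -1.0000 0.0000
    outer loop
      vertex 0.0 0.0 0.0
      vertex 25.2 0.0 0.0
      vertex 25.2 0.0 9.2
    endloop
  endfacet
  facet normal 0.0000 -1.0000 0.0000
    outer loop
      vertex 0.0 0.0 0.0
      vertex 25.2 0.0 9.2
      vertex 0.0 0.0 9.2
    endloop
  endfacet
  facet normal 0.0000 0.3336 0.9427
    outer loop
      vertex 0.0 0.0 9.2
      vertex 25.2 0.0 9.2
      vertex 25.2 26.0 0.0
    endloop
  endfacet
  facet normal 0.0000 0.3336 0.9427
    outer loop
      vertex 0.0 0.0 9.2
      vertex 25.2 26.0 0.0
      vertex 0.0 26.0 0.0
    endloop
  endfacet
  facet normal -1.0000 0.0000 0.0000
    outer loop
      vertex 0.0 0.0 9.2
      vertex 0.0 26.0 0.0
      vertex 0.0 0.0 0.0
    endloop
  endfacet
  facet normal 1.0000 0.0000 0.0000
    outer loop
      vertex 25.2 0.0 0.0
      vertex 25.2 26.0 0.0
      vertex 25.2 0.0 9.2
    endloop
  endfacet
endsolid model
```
; perimeter-only toolpath
G21 ; units = mm
G90 ; absolute positioning
G28 ; home
; layer 1
G0 Z1.1
G0 X0.0 Y0.0
G1 X25.2 Y0.0
G1 X25.2 Y22.8
G1 X0.0 Y22.8
G1 X0.0 Y0.0
; layer 2
G0 Z2.3
G0 X0.0 Y0.0
G1 X25.2 Y0.0
G1 X25.2 Y19.5
G1 X0.0 Y19.5
G1 X0.0 Y0.0
; layer 3
G0 Z3.4
G0 X0.0 Y0.0
G1 X25.2 Y0.0
G1 X25.2 Y16.2
G1 X0.0 Y16.2
G1 X0.0 Y0.0
; layer 4
G0 Z4.6
G0 X0.0 Y0.0
G1 X25.2 Y0.0
G1 X25.2 Y13.0
G1 X0.0 Y13.0
G1 X0.0 Y0.0
; layer 5
G0 Z5.8
G0 X0.0 Y0.0
G1 X25.2 Y0.0
G1 X25.2 Y9.8
G1 X0.0 Y9.8
G1 X0.0 Y0.0
; layer 6
G0 Z6.9
G0 X0.0 Y0.0
G1 X25.2 Y0.0
G1 X25.2 Y6.5
G1 X0.0 Y6.5
G1 X0.0 Y0.0
; layer 7
G0 Z8.0
G0 X0.0 Y0.0
G1 X25.2 Y0.0
G1 X25.2 Y3.2
G1 X0.0 Y3.2
G1 X0.0 Y0.0
M2 ; end

The solid is a wedge (ramp): 25.2 × 26 mm base, rising to 9.2 mm along the y=0 edge and sloping linearly to z=0 at y=26. Slicing at Δz = 1.1 mm — 8 equal slices spanning the solid's height, so layer i sits at z = i·h/8 — gives 7 non-empty perimeters. Each is a 4-segment closed polygon; G0 lifts to the layer z and rapids to the start vertex, then G1 traces the edges. The cross-section shrinks linearly with z (the slice at the apex is degenerate and omitted).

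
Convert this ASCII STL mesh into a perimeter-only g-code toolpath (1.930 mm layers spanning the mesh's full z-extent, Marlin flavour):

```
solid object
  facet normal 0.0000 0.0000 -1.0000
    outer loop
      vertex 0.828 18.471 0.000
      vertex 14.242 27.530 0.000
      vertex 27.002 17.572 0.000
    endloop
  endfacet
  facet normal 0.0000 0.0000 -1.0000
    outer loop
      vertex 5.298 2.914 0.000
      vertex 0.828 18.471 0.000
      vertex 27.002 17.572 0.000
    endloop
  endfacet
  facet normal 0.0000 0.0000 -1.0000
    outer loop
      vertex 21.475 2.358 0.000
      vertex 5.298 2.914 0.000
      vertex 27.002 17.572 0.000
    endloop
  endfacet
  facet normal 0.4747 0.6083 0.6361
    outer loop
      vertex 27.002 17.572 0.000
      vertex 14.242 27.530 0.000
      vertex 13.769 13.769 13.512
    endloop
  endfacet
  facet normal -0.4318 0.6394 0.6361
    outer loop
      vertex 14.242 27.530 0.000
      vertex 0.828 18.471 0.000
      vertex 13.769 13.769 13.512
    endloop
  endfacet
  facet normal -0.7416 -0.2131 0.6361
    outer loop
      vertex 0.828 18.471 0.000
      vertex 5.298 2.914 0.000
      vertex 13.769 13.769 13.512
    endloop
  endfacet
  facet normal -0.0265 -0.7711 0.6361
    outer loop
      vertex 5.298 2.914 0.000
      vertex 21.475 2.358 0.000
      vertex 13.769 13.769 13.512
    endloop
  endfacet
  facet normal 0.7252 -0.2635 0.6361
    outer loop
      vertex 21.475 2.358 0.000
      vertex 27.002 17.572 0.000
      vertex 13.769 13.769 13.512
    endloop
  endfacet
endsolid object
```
; perimeter-only toolpath
G21 ; units = mm
G90 ; absolute positioning
G28 ; home
; layer 1
G0 Z1.930
G0 X25.112 Y17.029
G1 X14.174 Y25.564
G1 X2.677 Y17.799
G1 X6.508 Y4.465
G1 X20.374 Y3.988
G1 X25.112 Y17.029
; layer 2
G0 Z3.861
G0 X23.221 Y16.485
G1 X14.107 Y23.598
G1 X4.525 Y17.128
G1 X7.718 Y6.015
G1 X19.273 Y5.618
G1 X23.221 Y16.485
; layer 3
G0 Z5.791
G0 X21.331 Y15.942
G1 X14.039 Y21.632
G1 X6.374 Y16.456
G1 X8.928 Y7.566
G1 X18.172 Y7.248
G1 X21.331 Y15.942
; layer 4
G0 Z7.721
G0 X19.440 Y15.399
G1 X13.972 Y19.667
G1 X8.223 Y15.784
G1 X10.139 Y9.117
G1 X17.072 Y8.879
G1 X19.440 Y15.399
; layer 5
G0 Z9.651
G0 X17.550 Y14.856
G1 X13.904 Y17.701
G1 X10.072 Y15.112
G1 X11.349 Y10.668
G1 X15.971 Y10.509
G1 X17.550 Y14.856
; layer 6
G0 Z11.582
G0 X15.659 Y14.312
G1 X13.837 Y15.735
G1 X11.920 Y14.441
G1 X12.559 Y12.218
G1 X14.870 Y12.139
G1 X15.659 Y14.312
M2 ; end

The solid is a regular 5-sided pyramid, base circumscribed radius ≈ 13.8 mm, apex at z ≈ 13.5 mm. Slicing at Δz = 1.930 mm — 7 equal slices spanning the solid's height, so layer i sits at z = i·h/7 — gives 6 non-empty perimeters. Each is a 5-segment closed polygon; G0 lifts to the layer z and rapids to the start vertex, then G1 traces the edges. The cross-section shrinks linearly with z (the slice at the apex is degenerate and omitted).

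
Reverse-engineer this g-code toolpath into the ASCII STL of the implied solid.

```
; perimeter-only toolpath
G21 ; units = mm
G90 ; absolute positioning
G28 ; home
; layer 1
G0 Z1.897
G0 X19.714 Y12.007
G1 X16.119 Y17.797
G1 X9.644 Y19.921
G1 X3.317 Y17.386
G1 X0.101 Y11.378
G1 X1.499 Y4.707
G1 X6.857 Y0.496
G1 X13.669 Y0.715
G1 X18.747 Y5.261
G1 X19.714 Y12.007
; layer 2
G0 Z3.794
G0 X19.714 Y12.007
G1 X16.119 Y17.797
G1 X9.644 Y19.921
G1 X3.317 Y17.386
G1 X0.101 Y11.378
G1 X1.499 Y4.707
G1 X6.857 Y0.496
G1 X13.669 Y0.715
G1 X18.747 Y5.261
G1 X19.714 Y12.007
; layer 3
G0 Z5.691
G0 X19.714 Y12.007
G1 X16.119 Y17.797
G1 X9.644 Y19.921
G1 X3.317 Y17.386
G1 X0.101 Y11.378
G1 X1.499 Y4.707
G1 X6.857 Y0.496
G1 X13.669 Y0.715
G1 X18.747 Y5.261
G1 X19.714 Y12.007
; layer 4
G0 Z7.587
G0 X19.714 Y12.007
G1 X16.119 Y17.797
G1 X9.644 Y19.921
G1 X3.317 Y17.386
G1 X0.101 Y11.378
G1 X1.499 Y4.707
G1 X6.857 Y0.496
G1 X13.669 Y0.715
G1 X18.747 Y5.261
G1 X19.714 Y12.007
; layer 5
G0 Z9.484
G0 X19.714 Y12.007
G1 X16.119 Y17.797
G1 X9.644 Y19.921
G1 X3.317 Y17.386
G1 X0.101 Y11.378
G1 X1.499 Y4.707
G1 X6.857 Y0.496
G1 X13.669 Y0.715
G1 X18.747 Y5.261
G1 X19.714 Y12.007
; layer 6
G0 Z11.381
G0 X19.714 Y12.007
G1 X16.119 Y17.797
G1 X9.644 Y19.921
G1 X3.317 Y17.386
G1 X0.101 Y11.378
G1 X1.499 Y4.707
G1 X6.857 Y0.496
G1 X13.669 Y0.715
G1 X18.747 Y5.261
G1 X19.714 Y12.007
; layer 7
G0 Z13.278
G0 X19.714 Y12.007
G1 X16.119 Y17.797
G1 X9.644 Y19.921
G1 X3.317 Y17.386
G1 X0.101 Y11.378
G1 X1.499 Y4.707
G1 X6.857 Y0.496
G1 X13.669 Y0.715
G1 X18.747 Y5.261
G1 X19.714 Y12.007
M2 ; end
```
solid part
  facet normal 0.0000 0.0000 -1.0000
    outer loop
      vertex 9.644 19.921 0.000
      vertex 16.119 17.797 0.000
      vertex 19.714 12.007 0.000
    endloop
  endfacet
  facet normal 0.0000 0.0000 -1.0000
    outer loop
      vertex 3.317 17.386 0.000
      vertex 9.644 19.921 0.000
      vertex 19.714 12.007 0.000
    endloop
  endfacet
  facet normal 0.0000 0.0000 -1.0000
    outer loop
      vertex 0.101 11.378 0.000
      vertex 3.317 17.386 0.000
      vertex 19.714 12.007 0.000
    endloop
  endfacet
  facet normal 0.0000 0.0000 -1.0000
    outer loop
      vertex 1.499 4.707 0.000
      vertex 0.101 11.378 0.000
      vertex 19.714 12.007 0.000
    endloop
  endfacet
  facet normal 0.0000 0.0000 -1.0000
    outer loop
      vertex 6.857 0.496 0.000
      vertex 1.499 4.707 0.000
      vertex 19.714 12.007 0.000
    endloop
  endfacet
  facet normal 0.0000 0.0000 -1.0000
    outer loop
      vertex 13.669 0.715 0.000
      vertex 6.857 0.496 0.000
      vertex 19.714 12.007 0.000
    endloop
  endfacet
  facet normal 0.0000 0.0000 -1.0000
    outer loop
      vertex 18.747 5.261 0.000
      vertex 13.669 0.715 0.000
      vertex 19.714 12.007 0.000
    endloop
  endfacet
  facet normal 0.0000 0.0000 1.0000
    outer loop
      vertex 19.714 12.007 13.278
      vertex 16.119 17.797 13.278
      vertex 9.644 19.921 13.278
    endloop
  endfacet
  facet normal 0.0000 0.0000 1.0000
    outer loop
      vertex 19.714 12.007 13.278
      vertex 9.644 19.921 13.278
      vertex 3.317 17.386 13.278
    endloop
  endfacet
  facet normal 0.0000 0.0000 1.0000
    outer loop
      vertex 19.714 12.007 13.278
      vertex 3.317 17.386 13.278
      vertex 0.101 11.378 13.278
    endloop
  endfacet
  facet normal 0.0000 0.0000 1.0000
    outer loop
      vertex 19.714 12.007 13.278
      vertex 0.101 11.378 13.278
      vertex 1.499 4.707 13.278
    endloop
  endfacet
  facet normal 0.0000 0.0000 1.0000
    outer loop
      vertex 19.714 12.007 13.278
      vertex 1.499 4.707 13.278
      vertex 6.857 0.496 13.278
    endloop
  endfacet
  facet normal 0.0000 0.0000 1.0000
    outer loop
      vertex 19.714 12.007 13.278
      vertex 6.857 0.496 13.278
      vertex 13.669 0.715 13.278
    endloop
  endfacet
  facet normal 0.0000 0.0000 1.0000
    outer loop
      vertex 19.714 12.007 13.278
      vertex 13.669 0.715 13.278
      vertex 18.747 5.261 13.278
    endloop
  endfacet
  facet normal 0.8496 0.5275 0.0000
    outer loop
      vertex 19.714 12.007 0.000
      vertex 16.119 17.797 0.000
      vertex 16.119 17.797 13.278
    endloop
  endfacet
  facet normal 0.8496 0.5275 0.0000
    outer loop
      vertex 19.714 12.007 0.000
      vertex 16.119 17.797 13.278
      vertex 19.714 12.007 13.278
    endloop
  endfacet
  facet normal 0.3117 0.9502 0.0000
    outer loop
      vertex 16.119 17.797 0.000
      vertex 9.644 19.921 0.000
      vertex 9.644 19.921 13.278
    endloop
  endfacet
  facet normal 0.3117 0.9502 0.0000
    outer loop
      vertex 16.119 17.797 0.000
      vertex 9.644 19.921 13.278
      vertex 16.119 17.797 13.278
    endloop
  endfacet
  facet normal -0.3719 0.9283 0.0000
    outer loop
      vertex 9.644 19.921 0.000
      vertex 3.317 17.386 0.000
      vertex 3.317 17.386 13.278
    endloop
  endfacet
  facet normal -0.3719 0.9283 0.0000
    outer loop
      vertex 9.644 19.921 0.000
      vertex 3.317 17.386 13.278
      vertex 9.644 19.921 13.278
    endloop
  endfacet
  facet normal -0.8816 0.4719 0.0000
    outer loop
      vertex 3.317 17.386 0.000
      vertex 0.101 11.378 0.000
      vertex 0.101 11.378 13.278
    endloop
  endfacet
  facet normal -0.8816 0.4719 0.0000
    outer loop
      vertex 3.317 17.386 0.000
      vertex 0.101 11.378 13.278
      vertex 3.317 17.386 13.278
    endloop
  endfacet
  facet normal -0.9787 -0.2051 0.0000
    outer loop
      vertex 0.101 11.378 0.000
      vertex 1.499 4.707 0.000
      vertex 1.499 4.707 13.278
    endloop
  endfacet
  facet normal -0.9787 -0.2051 0.0000
    outer loop
      vertex 0.101 11.378 0.000
      vertex 1.499 4.707 13.278
      vertex 0.101 11.378 13.278
    endloop
  endfacet
  facet normal -0.6179 -0.7862 0.0000
    outer loop
      vertex 1.499 4.707 0.000
      vertex 6.857 0.496 0.000
      vertex 6.857 0.496 13.278
    endloop
  endfacet
  facet normal -0.6179 -0.7862 0.0000
    outer loop
      vertex 1.499 4.707 0.000
      vertex 6.857 0.496 13.278
      vertex 1.499 4.707 13.278
    endloop
  endfacet
  facet normal 0.0321 -0.9995 0.0000
    outer loop
      vertex 6.857 0.496 0.000
      vertex 13.669 0.715 0.000
      vertex 13.669 0.715 13.278
    endloop
  endfacet
  facet normal 0.0321 -0.9995 0.0000
    outer loop
      vertex 6.857 0.496 0.000
      vertex 13.669 0.715 13.278
      vertex 6.857 0.496 13.278
    endloop
  endfacet
  facet normal 0.6670 -0.7451 0.0000
    outer loop
      vertex 13.669 0.715 0.000
      vertex 18.747 5.261 0.000
      vertex 18.747 5.261 13.278
    endloop
  endfacet
  facet normal 0.6670 -0.7451 0.0000
    outer loop
      vertex 13.669 0.715 0.000
      vertex 18.747 5.261 13.278
      vertex 13.669 0.715 13.278
    endloop
  endfacet
  facet normal 0.9899 -0.1419 0.0000
    outer loop
      vertex 18.747 5.261 0.000
      vertex 19.714 12.007 0.000
      vertex 19.714 12.007 13.278
    endloop
  endfacet
  facet normal 0.9899 -0.1419 0.0000
    outer loop
      vertex 18.747 5.261 0.000
      vertex 19.714 12.007 13.278
      vertex 18.747 5.261 13.278
    endloop
  endfacet
endsolid part

The G0 Z moves step by Δz≈1.897 mm. Every layer's G1 loop is the same polygon, so the solid is a straight extrusion of it from z=0 to z≈13.3. Closing with flat bottom and top caps and triangulating gives 32 facets — a regular 9-sided prism (a cylinder approximated with 9 flat sides), circumscribed radius ≈ 9.96 mm, height ≈ 13.3 mm.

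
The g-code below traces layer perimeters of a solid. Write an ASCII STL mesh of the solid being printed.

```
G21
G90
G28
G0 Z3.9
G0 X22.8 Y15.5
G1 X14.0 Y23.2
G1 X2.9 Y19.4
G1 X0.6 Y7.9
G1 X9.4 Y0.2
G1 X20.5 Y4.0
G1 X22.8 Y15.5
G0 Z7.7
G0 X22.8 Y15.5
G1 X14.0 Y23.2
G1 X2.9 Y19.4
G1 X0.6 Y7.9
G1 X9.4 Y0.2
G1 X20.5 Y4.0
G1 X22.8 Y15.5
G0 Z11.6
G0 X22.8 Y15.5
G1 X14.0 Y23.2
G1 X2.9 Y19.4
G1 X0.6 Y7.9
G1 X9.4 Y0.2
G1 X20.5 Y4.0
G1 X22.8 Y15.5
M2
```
solid part
  facet normal 0.0000 0.0000 -1.0000
    outer loop
      vertex 2.9 19.4 0.0
      vertex 14.0 23.2 0.0
      vertex 22.8 15.5 0.0
    endloop
  endfacet
  facet normal 0.0000 0.0000 -1.0000
    outer loop
      vertex 0.6 7.9 0.0
      vertex 2.9 19.4 0.0
      vertex 22.8 15.5 0.0
    endloop
  endfacet
  facet normal 0.0000 0.0000 -1.0000
    outer loop
      vertex 9.4 0.2 0.0
      vertex 0.6 7.9 0.0
      vertex 22.8 15.5 0.0
    endloop
  endfacet
  facet normal 0.0000 0.0000 -1.0000
    outer loop
      vertex 20.5 4.0 0.0
      vertex 9.4 0.2 0.0
      vertex 22.8 15.5 0.0
    endloop
  endfacet
  facet normal 0.0000 0.0000 1.0000
    outer loop
      vertex 22.8 15.5 11.6
      vertex 14.0 23.2 11.6
      vertex 2.9 19.4 11.6
    endloop
  endfacet
  facet normal 0.0000 0.0000 1.0000
    outer loop
      vertex 22.8 15.5 11.6
      vertex 2.9 19.4 11.6
      vertex 0.6 7.9 11.6
    endloop
  endfacet
  facet normal 0.0000 0.0000 1.0000
    outer loop
      vertex 22.8 15.5 11.6
      vertex 0.6 7.9 11.6
      vertex 9.4 0.2 11.6
    endloop
  endfacet
  facet normal 0.0000 0.0000 1.0000
    outer loop
      vertex 22.8 15.5 11.6
      vertex 9.4 0.2 11.6
      vertex 20.5 4.0 11.6
    endloop
  endfacet
  facet normal 0.6585 0.7526 0.0000
    outer loop
      vertex 22.8 15.5 0.0
      vertex 14.0 23.2 0.0
      vertex 14.0 23.2 11.6
    endloop
  endfacet
  facet normal 0.6585 0.7526 0.0000
    outer loop
      vertex 22.8 15.5 0.0
      vertex 14.0 23.2 11.6
      vertex 22.8 15.5 11.6
    endloop
  endfacet
  facet normal -0.3239 0.9461 0.0000
    outer loop
      vertex 14.0 23.2 0.0
      vertex 2.9 19.4 0.0
      vertex 2.9 19.4 11.6
    endloop
  endfacet
  facet normal -0.3239 0.9461 0.0000
    outer loop
      vertex 14.0 23.2 0.0
      vertex 2.9 19.4 11.6
      vertex 14.0 23.2 11.6
    endloop
  endfacet
  facet normal -0.9806 0.1961 0.0000
    outer loop
      vertex 2.9 19.4 0.0
      vertex 0.6 7.9 0.0
      vertex 0.6 7.9 11.6
    endloop
  endfacet
  facet normal -0.9806 0.1961 0.0000
    outer loop
      vertex 2.9 19.4 0.0
      vertex 0.6 7.9 11.6
      vertex 2.9 19.4 11.6
    endloop
  endfacet
  facet normal -0.6585 -0.7526 0.0000
    outer loop
      vertex 0.6 7.9 0.0
      vertex 9.4 0.2 0.0
      vertex 9.4 0.2 11.6
    endloop
  endfacet
  facet normal -0.6585 -0.7526 0.0000
    outer loop
      vertex 0.6 7.9 0.0
      vertex 9.4 0.2 11.6
      vertex 0.6 7.9 11.6
    endloop
  endfacet
  facet normal 0.3239 -0.9461 0.0000
    outer loop
      vertex 9.4 0.2 0.0
      vertex 20.5 4.0 0.0
      vertex 20.5 4.0 11.6
    endloop
  endfacet
  facet normal 0.3239 -0.9461 0.0000
    outer loop
      vertex 9.4 0.2 0.0
      vertex 20.5 4.0 11.6
      vertex 9.4 0.2 11.6
    endloop
  endfacet
  facet normal 0.9806 -0.1961 0.0000
    outer loop
      vertex 20.5 4.0 0.0
      vertex 22.8 15.5 0.0
      vertex 22.8 15.5 11.6
    endloop
  endfacet
  facet normal 0.9806 -0.1961 0.0000
    outer loop
      vertex 20.5 4.0 0.0
      vertex 22.8 15.5 11.6
      vertex 20.5 4.0 11.6
    endloop
  endfacet
endsolid part

The G0 Z moves step by Δz≈3.9 mm. Every layer's G1 loop is the same polygon, so the solid is a straight extrusion of it from z=0 to z≈11.6. Closing with flat bottom and top caps and triangulating gives 20 facets — a regular 6-sided prism (a cylinder approximated with 6 flat sides), circumscribed radius ≈ 11.7 mm, height ≈ 11.6 mm.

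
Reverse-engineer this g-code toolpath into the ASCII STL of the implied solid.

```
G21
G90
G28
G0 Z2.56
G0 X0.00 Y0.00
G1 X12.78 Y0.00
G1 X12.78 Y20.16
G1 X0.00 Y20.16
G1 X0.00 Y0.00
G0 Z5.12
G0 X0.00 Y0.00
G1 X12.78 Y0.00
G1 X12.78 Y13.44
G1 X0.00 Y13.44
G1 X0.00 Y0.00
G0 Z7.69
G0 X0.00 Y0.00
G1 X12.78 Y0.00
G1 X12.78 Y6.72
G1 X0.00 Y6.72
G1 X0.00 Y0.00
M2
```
solid part
  facet normal 0.0000 0.0000 -1.0000
    outer loop
      vertex 12.78 26.88 0.00
      vertex 12.78 0.00 0.00
      vertex 0.00 0.00 0.00
    endloop
  endfacet
  facet normal 0.0000 0.0000 -1.0000
    outer loop
      vertex 0.00 26.88 0.00
      vertex 12.78 26.88 0.00
      vertex 0.00 0.00 0.00
    endloop
  endfacet
  facet normal 0.0000 -1.0000 0.0000
    outer loop
      vertex 0.00 0.00 0.00
      vertex 12.78 0.00 0.00
      vertex 12.78 0.00 10.25
    endloop
  endfacet
  facet normal 0.0000 -1.0000 0.0000
    outer loop
      vertex 0.00 0.00 0.00
      vertex 12.78 0.00 10.25
      vertex 0.00 0.00 10.25
    endloop
  endfacet
  facet normal 0.0000 0.3563 0.9344
    outer loop
      vertex 0.00 0.00 10.25
      vertex 12.78 0.00 10.25
      vertex 12.78 26.88 0.00
    endloop
  endfacet
  facet normal 0.0000 0.3563 0.9344
    outer loop
      vertex 0.00 0.00 10.25
      vertex 12.78 26.88 0.00
      vertex 0.00 26.88 0.00
    endloop
  endfacet
  facet normal -1.0000 0.0000 0.0000
    outer loop
      vertex 0.00 0.00 10.25
      vertex 0.00 26.88 0.00
      vertex 0.00 0.00 0.00
    endloop
  endfacet
  facet normal 1.0000 0.0000 0.0000
    outer loop
      vertex 12.78 0.00 0.00
      vertex 12.78 26.88 0.00
      vertex 12.78 0.00 10.25
    endloop
  endfacet
endsolid part

The G0 Z moves step by Δz≈2.56 mm. The G1 loops shrink linearly with z, so the solid tapers from its base footprint up to z≈10.2. Closing with a flat bottom cap and the tapered top and triangulating gives 8 facets — a wedge (ramp): 12.8 × 26.9 mm base, rising to 10.2 mm along the y=0 edge and sloping linearly to z=0 at y=26.9.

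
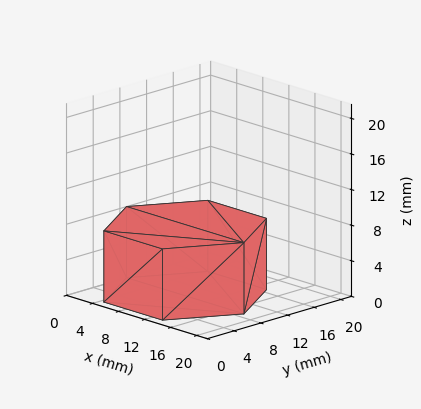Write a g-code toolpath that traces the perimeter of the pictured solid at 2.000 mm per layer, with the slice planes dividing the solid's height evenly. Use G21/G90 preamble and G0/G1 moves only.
Reading the render: the shape is a regular 6-sided prism (a cylinder approximated with 6 flat sides), circumscribed radius ≈ 9 mm, height ≈ 8 mm (dimensions read to the nearest mm from the axis ticks). For the g-code, the solid's height is divided into equal slices at the stated Δz and each level perimeter traced with G1 moves after a G0 lift.

; perimeter-only toolpath
G21 ; units = mm
G90 ; absolute positioning
G28 ; home
; layer 1
G0 Z2.000
G0 X18.000 Y9.000
G1 X13.500 Y16.794
G1 X4.500 Y16.794
G1 X0.000 Y9.000
G1 X4.500 Y1.206
G1 X13.500 Y1.206
G1 X18.000 Y9.000
; layer 2
G0 Z4.000
G0 X18.000 Y9.000
G1 X13.500 Y16.794
G1 X4.500 Y16.794
G1 X0.000 Y9.000
G1 X4.500 Y1.206
G1 X13.500 Y1.206
G1 X18.000 Y9.000
; layer 3
G0 Z6.000
G0 X18.000 Y9.000
G1 X13.500 Y16.794
G1 X4.500 Y16.794
G1 X0.000 Y9.000
G1 X4.500 Y1.206
G1 X13.500 Y1.206
G1 X18.000 Y9.000
; layer 4
G0 Z8.000
G0 X18.000 Y9.000
G1 X13.500 Y16.794
G1 X4.500 Y16.794
G1 X0.000 Y9.000
G1 X4.500 Y1.206
G1 X13.500 Y1.206
G1 X18.000 Y9.000
M2 ; end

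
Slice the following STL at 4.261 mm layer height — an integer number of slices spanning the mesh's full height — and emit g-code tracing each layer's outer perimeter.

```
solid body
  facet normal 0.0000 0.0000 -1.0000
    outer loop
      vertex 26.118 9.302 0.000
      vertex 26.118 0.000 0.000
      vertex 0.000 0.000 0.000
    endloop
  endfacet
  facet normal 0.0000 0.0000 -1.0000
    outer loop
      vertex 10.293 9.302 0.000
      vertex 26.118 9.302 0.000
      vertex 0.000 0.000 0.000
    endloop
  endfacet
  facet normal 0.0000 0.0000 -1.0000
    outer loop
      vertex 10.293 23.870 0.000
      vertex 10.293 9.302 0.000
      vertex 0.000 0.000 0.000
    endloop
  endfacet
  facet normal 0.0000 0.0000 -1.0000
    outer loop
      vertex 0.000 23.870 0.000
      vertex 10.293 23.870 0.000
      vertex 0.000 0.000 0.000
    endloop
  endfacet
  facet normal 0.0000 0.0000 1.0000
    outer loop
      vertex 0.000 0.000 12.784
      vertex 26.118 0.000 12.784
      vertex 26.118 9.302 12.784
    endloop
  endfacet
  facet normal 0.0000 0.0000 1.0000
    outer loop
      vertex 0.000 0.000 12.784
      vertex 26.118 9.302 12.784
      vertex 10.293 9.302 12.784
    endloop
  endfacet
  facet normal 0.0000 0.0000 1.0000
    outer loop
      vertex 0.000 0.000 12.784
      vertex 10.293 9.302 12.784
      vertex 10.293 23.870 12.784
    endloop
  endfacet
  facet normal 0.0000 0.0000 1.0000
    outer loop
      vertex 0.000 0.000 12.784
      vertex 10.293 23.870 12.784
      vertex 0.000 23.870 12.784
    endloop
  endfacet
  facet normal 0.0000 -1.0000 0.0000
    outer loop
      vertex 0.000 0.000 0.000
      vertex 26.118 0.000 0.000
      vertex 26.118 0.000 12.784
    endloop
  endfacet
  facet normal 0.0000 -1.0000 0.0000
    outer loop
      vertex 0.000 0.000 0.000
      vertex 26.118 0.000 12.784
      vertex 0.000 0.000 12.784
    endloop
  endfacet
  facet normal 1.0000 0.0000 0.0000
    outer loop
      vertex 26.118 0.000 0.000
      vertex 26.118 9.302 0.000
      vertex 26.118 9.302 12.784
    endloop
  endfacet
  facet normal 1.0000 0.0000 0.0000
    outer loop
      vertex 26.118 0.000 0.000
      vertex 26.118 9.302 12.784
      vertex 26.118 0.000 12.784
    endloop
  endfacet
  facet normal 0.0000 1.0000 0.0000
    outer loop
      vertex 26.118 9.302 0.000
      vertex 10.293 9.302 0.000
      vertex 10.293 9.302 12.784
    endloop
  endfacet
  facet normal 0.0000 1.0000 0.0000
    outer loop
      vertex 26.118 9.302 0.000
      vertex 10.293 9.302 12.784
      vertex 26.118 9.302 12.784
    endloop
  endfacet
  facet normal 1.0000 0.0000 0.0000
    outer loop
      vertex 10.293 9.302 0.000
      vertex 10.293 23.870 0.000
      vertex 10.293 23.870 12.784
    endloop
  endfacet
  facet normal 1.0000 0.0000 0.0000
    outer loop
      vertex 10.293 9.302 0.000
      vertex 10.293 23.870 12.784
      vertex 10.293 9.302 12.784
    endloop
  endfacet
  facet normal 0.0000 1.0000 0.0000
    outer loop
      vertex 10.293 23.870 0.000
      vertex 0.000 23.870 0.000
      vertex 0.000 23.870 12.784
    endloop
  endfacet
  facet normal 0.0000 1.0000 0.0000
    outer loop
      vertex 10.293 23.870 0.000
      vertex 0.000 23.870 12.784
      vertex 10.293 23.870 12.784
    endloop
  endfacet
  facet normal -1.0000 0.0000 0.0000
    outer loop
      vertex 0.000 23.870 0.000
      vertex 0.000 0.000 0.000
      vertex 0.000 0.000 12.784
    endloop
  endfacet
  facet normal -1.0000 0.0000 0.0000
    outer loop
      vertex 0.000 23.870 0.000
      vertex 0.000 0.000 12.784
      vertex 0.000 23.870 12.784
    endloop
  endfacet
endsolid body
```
; perimeter-only toolpath
G21 ; units = mm
G90 ; absolute positioning
G28 ; home
; layer 1
G0 Z4.261
G0 X0.000 Y0.000
G1 X26.118 Y0.000
G1 X26.118 Y9.302
G1 X10.293 Y9.302
G1 X10.293 Y23.870
G1 X0.000 Y23.870
G1 X0.000 Y0.000
; layer 2
G0 Z8.523
G0 X0.000 Y0.000
G1 X26.118 Y0.000
G1 X26.118 Y9.302
G1 X10.293 Y9.302
G1 X10.293 Y23.870
G1 X0.000 Y23.870
G1 X0.000 Y0.000
; layer 3
G0 Z12.784
G0 X0.000 Y0.000
G1 X26.118 Y0.000
G1 X26.118 Y9.302
G1 X10.293 Y9.302
G1 X10.293 Y23.870
G1 X0.000 Y23.870
G1 X0.000 Y0.000
M2 ; end

The solid is an L-shaped prism: outer 26.1 × 23.9 mm, arm thicknesses ≈ 9.3 mm (horizontal) and 10.3 mm (vertical), extruded 12.8 mm in z. Slicing at Δz = 4.261 mm — 3 equal slices spanning the solid's height, so layer i sits at z = i·h/3 — gives 3 non-empty perimeters. Each is a 6-segment closed polygon; G0 lifts to the layer z and rapids to the start vertex, then G1 traces the edges.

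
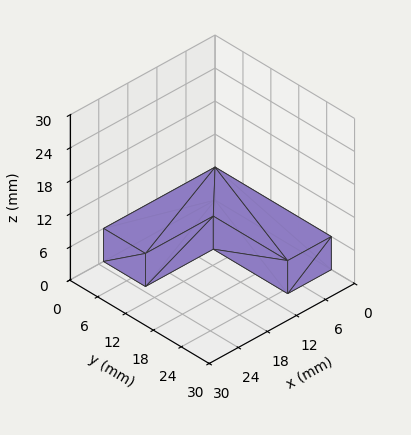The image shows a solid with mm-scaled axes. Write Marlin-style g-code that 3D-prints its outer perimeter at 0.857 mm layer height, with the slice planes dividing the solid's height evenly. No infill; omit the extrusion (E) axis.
Reading the render: the shape is an L-shaped prism: outer 23 × 25 mm, arm thicknesses ≈ 9 mm (horizontal) and 9 mm (vertical), extruded 6 mm in z (dimensions read to the nearest mm from the axis ticks). For the g-code, the solid's height is divided into equal slices at the stated Δz and each level perimeter traced with G1 moves after a G0 lift.

; perimeter-only toolpath
G21 ; units = mm
G90 ; absolute positioning
G28 ; home
; layer 1
G0 Z0.857
G0 X0.000 Y0.000
G1 X23.000 Y0.000
G1 X23.000 Y9.000
G1 X9.000 Y9.000
G1 X9.000 Y25.000
G1 X0.000 Y25.000
G1 X0.000 Y0.000
; layer 2
G0 Z1.714
G0 X0.000 Y0.000
G1 X23.000 Y0.000
G1 X23.000 Y9.000
G1 X9.000 Y9.000
G1 X9.000 Y25.000
G1 X0.000 Y25.000
G1 X0.000 Y0.000
; layer 3
G0 Z2.571
G0 X0.000 Y0.000
G1 X23.000 Y0.000
G1 X23.000 Y9.000
G1 X9.000 Y9.000
G1 X9.000 Y25.000
G1 X0.000 Y25.000
G1 X0.000 Y0.000
; layer 4
G0 Z3.429
G0 X0.000 Y0.000
G1 X23.000 Y0.000
G1 X23.000 Y9.000
G1 X9.000 Y9.000
G1 X9.000 Y25.000
G1 X0.000 Y25.000
G1 X0.000 Y0.000
; layer 5
G0 Z4.286
G0 X0.000 Y0.000
G1 X23.000 Y0.000
G1 X23.000 Y9.000
G1 X9.000 Y9.000
G1 X9.000 Y25.000
G1 X0.000 Y25.000
G1 X0.000 Y0.000
; layer 6
G0 Z5.143
G0 X0.000 Y0.000
G1 X23.000 Y0.000
G1 X23.000 Y9.000
G1 X9.000 Y9.000
G1 X9.000 Y25.000
G1 X0.000 Y25.000
G1 X0.000 Y0.000
; layer 7
G0 Z6.000
G0 X0.000 Y0.000
G1 X23.000 Y0.000
G1 X23.000 Y9.000
G1 X9.000 Y9.000
G1 X9.000 Y25.000
G1 X0.000 Y25.000
G1 X0.000 Y0.000
M2 ; end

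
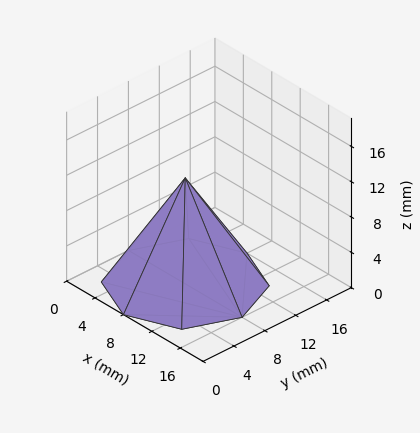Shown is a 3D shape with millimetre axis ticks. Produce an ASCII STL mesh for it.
Reading the render: the shape is a regular 8-sided pyramid, base circumscribed radius ≈ 8 mm, apex at z ≈ 12 mm (dimensions read to the nearest mm from the axis ticks). For the STL, each face is triangulated and given an outward normal.

solid part
  facet normal 0.0000 0.0000 -1.0000
    outer loop
      vertex 8.00 16.00 0.00
      vertex 13.66 13.66 0.00
      vertex 16.00 8.00 0.00
    endloop
  endfacet
  facet normal 0.0000 0.0000 -1.0000
    outer loop
      vertex 2.34 13.66 0.00
      vertex 8.00 16.00 0.00
      vertex 16.00 8.00 0.00
    endloop
  endfacet
  facet normal 0.0000 0.0000 -1.0000
    outer loop
      vertex 0.00 8.00 0.00
      vertex 2.34 13.66 0.00
      vertex 16.00 8.00 0.00
    endloop
  endfacet
  facet normal 0.0000 0.0000 -1.0000
    outer loop
      vertex 2.34 2.34 0.00
      vertex 0.00 8.00 0.00
      vertex 16.00 8.00 0.00
    endloop
  endfacet
  facet normal 0.0000 0.0000 -1.0000
    outer loop
      vertex 8.00 0.00 0.00
      vertex 2.34 2.34 0.00
      vertex 16.00 8.00 0.00
    endloop
  endfacet
  facet normal 0.0000 0.0000 -1.0000
    outer loop
      vertex 13.66 2.34 0.00
      vertex 8.00 0.00 0.00
      vertex 16.00 8.00 0.00
    endloop
  endfacet
  facet normal 0.7868 0.3253 0.5245
    outer loop
      vertex 16.00 8.00 0.00
      vertex 13.66 13.66 0.00
      vertex 8.00 8.00 12.00
    endloop
  endfacet
  facet normal 0.3253 0.7868 0.5245
    outer loop
      vertex 13.66 13.66 0.00
      vertex 8.00 16.00 0.00
      vertex 8.00 8.00 12.00
    endloop
  endfacet
  facet normal -0.3253 0.7868 0.5245
    outer loop
      vertex 8.00 16.00 0.00
      vertex 2.34 13.66 0.00
      vertex 8.00 8.00 12.00
    endloop
  endfacet
  facet normal -0.7868 0.3253 0.5245
    outer loop
      vertex 2.34 13.66 0.00
      vertex 0.00 8.00 0.00
      vertex 8.00 8.00 12.00
    endloop
  endfacet
  facet normal -0.7868 -0.3253 0.5245
    outer loop
      vertex 0.00 8.00 0.00
      vertex 2.34 2.34 0.00
      vertex 8.00 8.00 12.00
    endloop
  endfacet
  facet normal -0.3253 -0.7868 0.5245
    outer loop
      vertex 2.34 2.34 0.00
      vertex 8.00 0.00 0.00
      vertex 8.00 8.00 12.00
    endloop
  endfacet
  facet normal 0.3253 -0.7868 0.5245
    outer loop
      vertex 8.00 0.00 0.00
      vertex 13.66 2.34 0.00
      vertex 8.00 8.00 12.00
    endloop
  endfacet
  facet normal 0.7868 -0.3253 0.5245
    outer loop
      vertex 13.66 2.34 0.00
      vertex 16.00 8.00 0.00
      vertex 8.00 8.00 12.00
    endloop
  endfacet
endsolid part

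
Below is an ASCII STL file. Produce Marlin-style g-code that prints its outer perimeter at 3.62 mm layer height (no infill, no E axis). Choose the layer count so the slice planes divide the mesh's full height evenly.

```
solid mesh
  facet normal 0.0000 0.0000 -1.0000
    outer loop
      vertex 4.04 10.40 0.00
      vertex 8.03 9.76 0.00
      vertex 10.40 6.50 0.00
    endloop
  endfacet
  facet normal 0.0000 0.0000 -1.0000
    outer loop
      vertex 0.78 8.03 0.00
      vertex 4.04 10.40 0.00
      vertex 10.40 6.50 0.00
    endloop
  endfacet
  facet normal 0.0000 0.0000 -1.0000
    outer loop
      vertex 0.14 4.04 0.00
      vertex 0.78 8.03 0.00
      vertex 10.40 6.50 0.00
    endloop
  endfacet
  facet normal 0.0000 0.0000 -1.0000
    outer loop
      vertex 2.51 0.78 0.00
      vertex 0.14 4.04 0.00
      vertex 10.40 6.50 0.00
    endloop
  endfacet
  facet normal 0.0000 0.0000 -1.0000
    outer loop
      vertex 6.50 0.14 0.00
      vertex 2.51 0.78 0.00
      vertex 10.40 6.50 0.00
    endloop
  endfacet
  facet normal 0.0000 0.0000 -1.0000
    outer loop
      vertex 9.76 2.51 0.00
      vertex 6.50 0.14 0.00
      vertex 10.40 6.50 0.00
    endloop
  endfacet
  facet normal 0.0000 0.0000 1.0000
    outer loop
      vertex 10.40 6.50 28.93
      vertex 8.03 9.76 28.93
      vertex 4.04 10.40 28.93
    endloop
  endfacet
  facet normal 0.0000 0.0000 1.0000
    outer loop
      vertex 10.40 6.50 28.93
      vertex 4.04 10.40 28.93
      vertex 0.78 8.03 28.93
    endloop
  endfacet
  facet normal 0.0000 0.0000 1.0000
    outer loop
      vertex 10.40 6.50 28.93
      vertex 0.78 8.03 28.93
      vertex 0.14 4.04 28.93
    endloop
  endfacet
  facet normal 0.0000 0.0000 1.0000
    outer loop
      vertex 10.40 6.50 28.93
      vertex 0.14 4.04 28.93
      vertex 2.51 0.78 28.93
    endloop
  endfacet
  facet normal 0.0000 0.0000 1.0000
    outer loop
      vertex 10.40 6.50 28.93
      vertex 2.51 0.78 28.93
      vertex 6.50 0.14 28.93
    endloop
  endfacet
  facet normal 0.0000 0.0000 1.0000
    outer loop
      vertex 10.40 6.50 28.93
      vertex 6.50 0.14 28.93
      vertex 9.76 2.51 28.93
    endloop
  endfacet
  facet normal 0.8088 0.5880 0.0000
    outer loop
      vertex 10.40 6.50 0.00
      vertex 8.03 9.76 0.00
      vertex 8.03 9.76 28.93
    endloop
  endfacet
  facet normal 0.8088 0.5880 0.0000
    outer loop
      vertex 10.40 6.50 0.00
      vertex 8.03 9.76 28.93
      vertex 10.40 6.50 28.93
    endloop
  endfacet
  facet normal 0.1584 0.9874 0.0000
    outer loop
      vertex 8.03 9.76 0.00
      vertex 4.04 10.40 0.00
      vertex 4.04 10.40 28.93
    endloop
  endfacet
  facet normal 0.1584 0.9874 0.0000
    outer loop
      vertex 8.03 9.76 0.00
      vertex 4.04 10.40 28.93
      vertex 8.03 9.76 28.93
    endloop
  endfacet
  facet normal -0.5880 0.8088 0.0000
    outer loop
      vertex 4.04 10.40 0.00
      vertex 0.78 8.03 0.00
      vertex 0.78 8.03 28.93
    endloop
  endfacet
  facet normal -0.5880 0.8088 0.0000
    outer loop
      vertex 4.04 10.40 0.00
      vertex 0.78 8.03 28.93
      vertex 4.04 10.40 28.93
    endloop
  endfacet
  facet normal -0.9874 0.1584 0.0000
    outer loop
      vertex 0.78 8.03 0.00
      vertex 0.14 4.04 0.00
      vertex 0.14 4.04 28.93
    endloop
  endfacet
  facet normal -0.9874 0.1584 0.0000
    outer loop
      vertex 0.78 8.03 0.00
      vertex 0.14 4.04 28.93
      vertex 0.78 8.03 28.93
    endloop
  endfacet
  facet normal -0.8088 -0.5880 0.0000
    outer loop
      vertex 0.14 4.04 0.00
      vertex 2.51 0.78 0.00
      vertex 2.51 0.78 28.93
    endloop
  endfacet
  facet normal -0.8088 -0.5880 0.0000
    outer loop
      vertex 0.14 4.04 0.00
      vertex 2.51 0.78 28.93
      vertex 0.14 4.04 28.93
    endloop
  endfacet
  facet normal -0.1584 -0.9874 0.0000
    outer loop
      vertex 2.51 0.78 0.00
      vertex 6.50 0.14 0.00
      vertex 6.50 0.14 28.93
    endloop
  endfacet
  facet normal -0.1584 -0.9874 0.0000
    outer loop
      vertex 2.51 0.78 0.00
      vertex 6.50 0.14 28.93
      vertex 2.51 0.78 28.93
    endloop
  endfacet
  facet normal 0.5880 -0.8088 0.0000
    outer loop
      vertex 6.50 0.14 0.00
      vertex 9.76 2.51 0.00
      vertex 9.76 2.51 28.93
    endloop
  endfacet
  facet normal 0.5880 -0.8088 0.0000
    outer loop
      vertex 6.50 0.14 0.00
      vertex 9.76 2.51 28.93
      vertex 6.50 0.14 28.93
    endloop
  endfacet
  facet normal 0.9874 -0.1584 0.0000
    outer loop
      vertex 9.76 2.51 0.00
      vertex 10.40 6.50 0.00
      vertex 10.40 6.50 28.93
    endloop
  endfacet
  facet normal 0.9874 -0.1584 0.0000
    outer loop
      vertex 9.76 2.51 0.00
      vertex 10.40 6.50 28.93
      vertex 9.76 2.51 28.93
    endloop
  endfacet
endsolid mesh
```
; perimeter-only toolpath
G21 ; units = mm
G90 ; absolute positioning
G28 ; home
; layer 1
G0 Z3.62
G0 X10.40 Y6.50
G1 X8.03 Y9.76
G1 X4.04 Y10.40
G1 X0.78 Y8.03
G1 X0.14 Y4.04
G1 X2.51 Y0.78
G1 X6.50 Y0.14
G1 X9.76 Y2.51
G1 X10.40 Y6.50
; layer 2
G0 Z7.23
G0 X10.40 Y6.50
G1 X8.03 Y9.76
G1 X4.04 Y10.40
G1 X0.78 Y8.03
G1 X0.14 Y4.04
G1 X2.51 Y0.78
G1 X6.50 Y0.14
G1 X9.76 Y2.51
G1 X10.40 Y6.50
; layer 3
G0 Z10.85
G0 X10.40 Y6.50
G1 X8.03 Y9.76
G1 X4.04 Y10.40
G1 X0.78 Y8.03
G1 X0.14 Y4.04
G1 X2.51 Y0.78
G1 X6.50 Y0.14
G1 X9.76 Y2.51
G1 X10.40 Y6.50
; layer 4
G0 Z14.46
G0 X10.40 Y6.50
G1 X8.03 Y9.76
G1 X4.04 Y10.40
G1 X0.78 Y8.03
G1 X0.14 Y4.04
G1 X2.51 Y0.78
G1 X6.50 Y0.14
G1 X9.76 Y2.51
G1 X10.40 Y6.50
; layer 5
G0 Z18.08
G0 X10.40 Y6.50
G1 X8.03 Y9.76
G1 X4.04 Y10.40
G1 X0.78 Y8.03
G1 X0.14 Y4.04
G1 X2.51 Y0.78
G1 X6.50 Y0.14
G1 X9.76 Y2.51
G1 X10.40 Y6.50
; layer 6
G0 Z21.70
G0 X10.40 Y6.50
G1 X8.03 Y9.76
G1 X4.04 Y10.40
G1 X0.78 Y8.03
G1 X0.14 Y4.04
G1 X2.51 Y0.78
G1 X6.50 Y0.14
G1 X9.76 Y2.51
G1 X10.40 Y6.50
; layer 7
G0 Z25.31
G0 X10.40 Y6.50
G1 X8.03 Y9.76
G1 X4.04 Y10.40
G1 X0.78 Y8.03
G1 X0.14 Y4.04
G1 X2.51 Y0.78
G1 X6.50 Y0.14
G1 X9.76 Y2.51
G1 X10.40 Y6.50
; layer 8
G0 Z28.93
G0 X10.40 Y6.50
G1 X8.03 Y9.76
G1 X4.04 Y10.40
G1 X0.78 Y8.03
G1 X0.14 Y4.04
G1 X2.51 Y0.78
G1 X6.50 Y0.14
G1 X9.76 Y2.51
G1 X10.40 Y6.50
M2 ; end

The solid is a regular 8-sided prism (a cylinder approximated with 8 flat sides), circumscribed radius ≈ 5.27 mm, height ≈ 28.9 mm. Slicing at Δz = 3.62 mm — 8 equal slices spanning the solid's height, so layer i sits at z = i·h/8 — gives 8 non-empty perimeters. Each is a 8-segment closed polygon; G0 lifts to the layer z and rapids to the start vertex, then G1 traces the edges.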